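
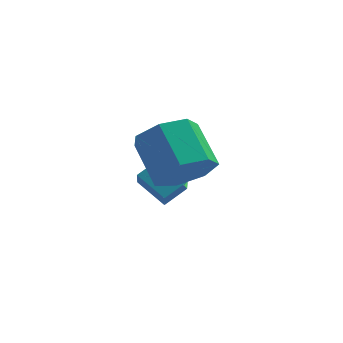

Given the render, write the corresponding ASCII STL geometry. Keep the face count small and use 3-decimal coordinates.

solid 
facet normal -0.696 -0.542 -0.471
outer loop
vertex -2.078 -1.341 -0.373
vertex -2.143 -0.548 -1.189
vertex -1.141 -1.959 -1.048
endloop
endfacet
facet normal 0.056 -0.696 0.716
outer loop
vertex -0.437 -1.412 -0.571
vertex -2.078 -1.341 -0.373
vertex -1.141 -1.959 -1.048
endloop
endfacet
facet normal -0.696 -0.541 -0.472
outer loop
vertex -1.141 -1.959 -1.048
vertex -2.143 -0.548 -1.189
vertex -1.205 -1.166 -1.864
endloop
endfacet
facet normal 0.716 -0.472 -0.515
outer loop
vertex -1.205 -1.166 -1.864
vertex -0.437 -1.412 -0.571
vertex -1.141 -1.959 -1.048
endloop
endfacet
facet normal -0.716 0.472 0.515
outer loop
vertex -2.078 -1.341 -0.373
vertex -1.439 -0.001 -0.712
vertex -2.143 -0.548 -1.189
endloop
endfacet
facet normal 0.056 -0.696 0.716
outer loop
vertex -1.375 -0.794 0.104
vertex -2.078 -1.341 -0.373
vertex -0.437 -1.412 -0.571
endloop
endfacet
facet normal -0.716 0.472 0.515
outer loop
vertex -1.375 -0.794 0.104
vertex -1.439 -0.001 -0.712
vertex -2.078 -1.341 -0.373
endloop
endfacet
facet normal -0.056 0.696 -0.716
outer loop
vertex -2.143 -0.548 -1.189
vertex -1.439 -0.001 -0.712
vertex -1.205 -1.166 -1.864
endloop
endfacet
facet normal 0.716 -0.471 -0.515
outer loop
vertex -0.502 -0.619 -1.387
vertex -0.437 -1.412 -0.571
vertex -1.205 -1.166 -1.864
endloop
endfacet
facet normal -0.056 0.696 -0.716
outer loop
vertex -1.205 -1.166 -1.864
vertex -1.439 -0.001 -0.712
vertex -0.502 -0.619 -1.387
endloop
endfacet
facet normal 0.696 0.542 0.471
outer loop
vertex -0.502 -0.619 -1.387
vertex -1.375 -0.794 0.104
vertex -0.437 -1.412 -0.571
endloop
endfacet
facet normal 0.696 0.541 0.471
outer loop
vertex -1.439 -0.001 -0.712
vertex -1.375 -0.794 0.104
vertex -0.502 -0.619 -1.387
endloop
endfacet
facet normal 0.410 -0.700 -0.584
outer loop
vertex 0.231 -3.55 1.02
vertex -0.305 -4.323 1.57
vertex -0.625 -3.772 0.685
endloop
endfacet
facet normal 0.111 0.674 -0.730
outer loop
vertex 0.231 -3.55 1.02
vertex -0.625 -3.772 0.685
vertex -0.498 -2.304 2.06
endloop
endfacet
facet normal 0.110 0.674 -0.730
outer loop
vertex -0.498 -2.304 2.06
vertex -0.625 -3.772 0.685
vertex -1.355 -2.526 1.726
endloop
endfacet
facet normal -0.409 0.700 0.585
outer loop
vertex -0.498 -2.304 2.06
vertex -1.355 -2.526 1.726
vertex -1.035 -3.077 2.61
endloop
endfacet
facet normal 0.410 -0.701 -0.584
outer loop
vertex -0.625 -3.772 0.685
vertex -0.305 -4.323 1.57
vertex -1.241 -4.409 1.017
endloop
endfacet
facet normal -0.639 0.237 -0.732
outer loop
vertex -0.625 -3.772 0.685
vertex -1.241 -4.409 1.017
vertex -1.355 -2.526 1.726
endloop
endfacet
facet normal -0.640 0.237 -0.731
outer loop
vertex -1.355 -2.526 1.726
vertex -1.241 -4.409 1.017
vertex -1.97 -3.163 2.058
endloop
endfacet
facet normal -0.410 0.700 0.585
outer loop
vertex -1.355 -2.526 1.726
vertex -1.97 -3.163 2.058
vertex -1.035 -3.077 2.61
endloop
endfacet
facet normal 0.410 -0.700 -0.584
outer loop
vertex -1.241 -4.409 1.017
vertex -0.305 -4.323 1.57
vertex -1.152 -4.981 1.765
endloop
endfacet
facet normal -0.907 -0.379 -0.182
outer loop
vertex -1.241 -4.409 1.017
vertex -1.152 -4.981 1.765
vertex -1.97 -3.163 2.058
endloop
endfacet
facet normal -0.907 -0.379 -0.182
outer loop
vertex -1.97 -3.163 2.058
vertex -1.152 -4.981 1.765
vertex -1.881 -3.735 2.805
endloop
endfacet
facet normal -0.410 0.700 0.585
outer loop
vertex -1.97 -3.163 2.058
vertex -1.881 -3.735 2.805
vertex -1.035 -3.077 2.61
endloop
endfacet
facet normal 0.410 -0.700 -0.584
outer loop
vertex -1.152 -4.981 1.765
vertex -0.305 -4.323 1.57
vertex -0.426 -5.058 2.366
endloop
endfacet
facet normal -0.493 -0.709 0.504
outer loop
vertex -1.152 -4.981 1.765
vertex -0.426 -5.058 2.366
vertex -1.881 -3.735 2.805
endloop
endfacet
facet normal -0.492 -0.709 0.505
outer loop
vertex -1.881 -3.735 2.805
vertex -0.426 -5.058 2.366
vertex -1.155 -3.811 3.406
endloop
endfacet
facet normal -0.410 0.700 0.584
outer loop
vertex -1.881 -3.735 2.805
vertex -1.155 -3.811 3.406
vertex -1.035 -3.077 2.61
endloop
endfacet
facet normal 0.410 -0.700 -0.584
outer loop
vertex -0.426 -5.058 2.366
vertex -0.305 -4.323 1.57
vertex 0.391 -4.581 2.367
endloop
endfacet
facet normal 0.294 -0.505 0.812
outer loop
vertex -0.426 -5.058 2.366
vertex 0.391 -4.581 2.367
vertex -1.155 -3.811 3.406
endloop
endfacet
facet normal 0.293 -0.506 0.811
outer loop
vertex -1.155 -3.811 3.406
vertex 0.391 -4.581 2.367
vertex -0.338 -3.335 3.408
endloop
endfacet
facet normal -0.410 0.701 0.584
outer loop
vertex -1.155 -3.811 3.406
vertex -0.338 -3.335 3.408
vertex -1.035 -3.077 2.61
endloop
endfacet
facet normal 0.410 -0.701 -0.584
outer loop
vertex 0.391 -4.581 2.367
vertex -0.305 -4.323 1.57
vertex 0.684 -3.91 1.768
endloop
endfacet
facet normal 0.858 0.078 0.507
outer loop
vertex 0.391 -4.581 2.367
vertex 0.684 -3.91 1.768
vertex -0.338 -3.335 3.408
endloop
endfacet
facet normal 0.858 0.079 0.507
outer loop
vertex -0.338 -3.335 3.408
vertex 0.684 -3.91 1.768
vertex -0.046 -2.664 2.809
endloop
endfacet
facet normal -0.410 0.700 0.584
outer loop
vertex -0.338 -3.335 3.408
vertex -0.046 -2.664 2.809
vertex -1.035 -3.077 2.61
endloop
endfacet
facet normal 0.409 -0.700 -0.585
outer loop
vertex 0.684 -3.91 1.768
vertex -0.305 -4.323 1.57
vertex 0.231 -3.55 1.02
endloop
endfacet
facet normal 0.776 0.604 -0.179
outer loop
vertex 0.684 -3.91 1.768
vertex 0.231 -3.55 1.02
vertex -0.046 -2.664 2.809
endloop
endfacet
facet normal 0.777 0.604 -0.179
outer loop
vertex -0.046 -2.664 2.809
vertex 0.231 -3.55 1.02
vertex -0.498 -2.304 2.06
endloop
endfacet
facet normal -0.410 0.700 0.584
outer loop
vertex -0.046 -2.664 2.809
vertex -0.498 -2.304 2.06
vertex -1.035 -3.077 2.61
endloop
endfacet

endsolid


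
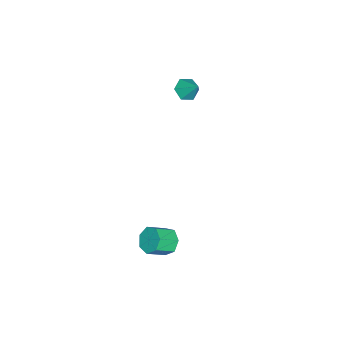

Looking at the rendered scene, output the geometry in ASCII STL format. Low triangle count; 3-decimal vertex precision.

solid 
facet normal -0.355 -0.591 -0.724
outer loop
vertex -1.768 -3.225 2.129
vertex -2.094 -2.778 1.924
vertex -1.546 -2.86 1.722
endloop
endfacet
facet normal 0.925 -0.203 0.323
outer loop
vertex -1.768 -3.225 2.129
vertex -1.546 -2.86 1.722
vertex -1.726 -2.162 2.676
endloop
endfacet
facet normal -0.355 -0.592 -0.723
outer loop
vertex -1.546 -2.86 1.722
vertex -2.094 -2.778 1.924
vertex -1.872 -2.413 1.516
endloop
endfacet
facet normal 0.834 0.509 -0.215
outer loop
vertex -1.546 -2.86 1.722
vertex -1.872 -2.413 1.516
vertex -1.726 -2.162 2.676
endloop
endfacet
facet normal -0.355 -0.593 -0.723
outer loop
vertex -1.872 -2.413 1.516
vertex -2.094 -2.778 1.924
vertex -2.421 -2.331 1.718
endloop
endfacet
facet normal 0.065 0.974 -0.219
outer loop
vertex -1.872 -2.413 1.516
vertex -2.421 -2.331 1.718
vertex -1.726 -2.162 2.676
endloop
endfacet
facet normal -0.354 -0.592 -0.724
outer loop
vertex -2.421 -2.331 1.718
vertex -2.094 -2.778 1.924
vertex -2.643 -2.696 2.125
endloop
endfacet
facet normal -0.612 0.725 0.316
outer loop
vertex -2.421 -2.331 1.718
vertex -2.643 -2.696 2.125
vertex -1.726 -2.162 2.676
endloop
endfacet
facet normal -0.353 -0.593 -0.724
outer loop
vertex -2.643 -2.696 2.125
vertex -2.094 -2.778 1.924
vertex -2.317 -3.142 2.331
endloop
endfacet
facet normal -0.521 0.014 0.854
outer loop
vertex -2.643 -2.696 2.125
vertex -2.317 -3.142 2.331
vertex -1.726 -2.162 2.676
endloop
endfacet
facet normal -0.356 -0.591 -0.724
outer loop
vertex -2.317 -3.142 2.331
vertex -2.094 -2.778 1.924
vertex -1.768 -3.225 2.129
endloop
endfacet
facet normal 0.247 -0.451 0.858
outer loop
vertex -2.317 -3.142 2.331
vertex -1.768 -3.225 2.129
vertex -1.726 -2.162 2.676
endloop
endfacet
facet normal -0.580 0.587 -0.565
outer loop
vertex 3.732 -1.924 -3.587
vertex 3.259 -1.965 -3.144
vertex 3.739 -1.529 -3.184
endloop
endfacet
facet normal 0.815 0.407 -0.413
outer loop
vertex 3.732 -1.924 -3.587
vertex 3.739 -1.529 -3.184
vertex 4.335 -2.534 -2.999
endloop
endfacet
facet normal 0.815 0.407 -0.413
outer loop
vertex 4.335 -2.534 -2.999
vertex 3.739 -1.529 -3.184
vertex 4.342 -2.139 -2.596
endloop
endfacet
facet normal 0.579 -0.587 0.565
outer loop
vertex 4.335 -2.534 -2.999
vertex 4.342 -2.139 -2.596
vertex 3.861 -2.575 -2.556
endloop
endfacet
facet normal -0.580 0.587 -0.565
outer loop
vertex 3.739 -1.529 -3.184
vertex 3.259 -1.965 -3.144
vertex 3.384 -1.463 -2.751
endloop
endfacet
facet normal 0.517 0.801 0.301
outer loop
vertex 3.739 -1.529 -3.184
vertex 3.384 -1.463 -2.751
vertex 4.342 -2.139 -2.596
endloop
endfacet
facet normal 0.517 0.801 0.301
outer loop
vertex 4.342 -2.139 -2.596
vertex 3.384 -1.463 -2.751
vertex 3.987 -2.073 -2.163
endloop
endfacet
facet normal 0.580 -0.588 0.565
outer loop
vertex 4.342 -2.139 -2.596
vertex 3.987 -2.073 -2.163
vertex 3.861 -2.575 -2.556
endloop
endfacet
facet normal -0.578 0.587 -0.566
outer loop
vertex 3.384 -1.463 -2.751
vertex 3.259 -1.965 -3.144
vertex 2.934 -1.774 -2.614
endloop
endfacet
facet normal -0.169 0.592 0.788
outer loop
vertex 3.384 -1.463 -2.751
vertex 2.934 -1.774 -2.614
vertex 3.987 -2.073 -2.163
endloop
endfacet
facet normal -0.170 0.591 0.788
outer loop
vertex 3.987 -2.073 -2.163
vertex 2.934 -1.774 -2.614
vertex 3.537 -2.385 -2.026
endloop
endfacet
facet normal 0.579 -0.588 0.565
outer loop
vertex 3.987 -2.073 -2.163
vertex 3.537 -2.385 -2.026
vertex 3.861 -2.575 -2.556
endloop
endfacet
facet normal -0.579 0.586 -0.566
outer loop
vertex 2.934 -1.774 -2.614
vertex 3.259 -1.965 -3.144
vertex 2.729 -2.23 -2.876
endloop
endfacet
facet normal -0.729 -0.064 0.681
outer loop
vertex 2.934 -1.774 -2.614
vertex 2.729 -2.23 -2.876
vertex 3.537 -2.385 -2.026
endloop
endfacet
facet normal -0.729 -0.064 0.681
outer loop
vertex 3.537 -2.385 -2.026
vertex 2.729 -2.23 -2.876
vertex 3.332 -2.84 -2.288
endloop
endfacet
facet normal 0.580 -0.587 0.565
outer loop
vertex 3.537 -2.385 -2.026
vertex 3.332 -2.84 -2.288
vertex 3.861 -2.575 -2.556
endloop
endfacet
facet normal -0.579 0.587 -0.565
outer loop
vertex 2.729 -2.23 -2.876
vertex 3.259 -1.965 -3.144
vertex 2.922 -2.486 -3.34
endloop
endfacet
facet normal -0.739 -0.671 0.062
outer loop
vertex 2.729 -2.23 -2.876
vertex 2.922 -2.486 -3.34
vertex 3.332 -2.84 -2.288
endloop
endfacet
facet normal -0.739 -0.671 0.062
outer loop
vertex 3.332 -2.84 -2.288
vertex 2.922 -2.486 -3.34
vertex 3.525 -3.096 -2.752
endloop
endfacet
facet normal 0.580 -0.587 0.565
outer loop
vertex 3.332 -2.84 -2.288
vertex 3.525 -3.096 -2.752
vertex 3.861 -2.575 -2.556
endloop
endfacet
facet normal -0.579 0.587 -0.565
outer loop
vertex 2.922 -2.486 -3.34
vertex 3.259 -1.965 -3.144
vertex 3.369 -2.349 -3.656
endloop
endfacet
facet normal -0.191 -0.773 -0.605
outer loop
vertex 2.922 -2.486 -3.34
vertex 3.369 -2.349 -3.656
vertex 3.525 -3.096 -2.752
endloop
endfacet
facet normal -0.193 -0.772 -0.605
outer loop
vertex 3.525 -3.096 -2.752
vertex 3.369 -2.349 -3.656
vertex 3.972 -2.96 -3.068
endloop
endfacet
facet normal 0.579 -0.586 0.566
outer loop
vertex 3.525 -3.096 -2.752
vertex 3.972 -2.96 -3.068
vertex 3.861 -2.575 -2.556
endloop
endfacet
facet normal -0.580 0.587 -0.565
outer loop
vertex 3.369 -2.349 -3.656
vertex 3.259 -1.965 -3.144
vertex 3.732 -1.924 -3.587
endloop
endfacet
facet normal 0.498 -0.293 -0.816
outer loop
vertex 3.369 -2.349 -3.656
vertex 3.732 -1.924 -3.587
vertex 3.972 -2.96 -3.068
endloop
endfacet
facet normal 0.499 -0.293 -0.816
outer loop
vertex 3.972 -2.96 -3.068
vertex 3.732 -1.924 -3.587
vertex 4.335 -2.534 -2.999
endloop
endfacet
facet normal 0.580 -0.586 0.566
outer loop
vertex 3.972 -2.96 -3.068
vertex 4.335 -2.534 -2.999
vertex 3.861 -2.575 -2.556
endloop
endfacet

endsolid


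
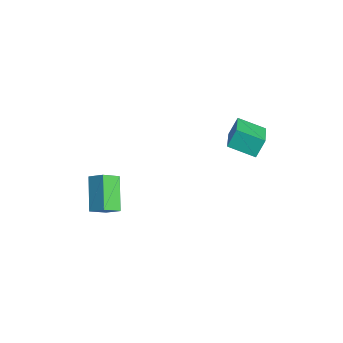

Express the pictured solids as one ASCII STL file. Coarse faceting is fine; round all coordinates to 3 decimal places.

solid 
facet normal -0.789 0.455 -0.413
outer loop
vertex 1.017 3.58 3.972
vertex 1.974 4.734 3.415
vertex 1.179 2.974 2.996
endloop
endfacet
facet normal -0.598 -0.722 0.349
outer loop
vertex 2.686 2.106 3.785
vertex 1.017 3.58 3.972
vertex 1.179 2.974 2.996
endloop
endfacet
facet normal -0.789 0.455 -0.414
outer loop
vertex 1.179 2.974 2.996
vertex 1.974 4.734 3.415
vertex 2.137 4.129 2.439
endloop
endfacet
facet normal 0.140 -0.522 -0.841
outer loop
vertex 2.137 4.129 2.439
vertex 2.686 2.106 3.785
vertex 1.179 2.974 2.996
endloop
endfacet
facet normal -0.140 0.522 0.841
outer loop
vertex 1.017 3.58 3.972
vertex 3.481 3.866 4.204
vertex 1.974 4.734 3.415
endloop
endfacet
facet normal -0.599 -0.722 0.347
outer loop
vertex 2.523 2.711 4.761
vertex 1.017 3.58 3.972
vertex 2.686 2.106 3.785
endloop
endfacet
facet normal -0.140 0.522 0.842
outer loop
vertex 2.523 2.711 4.761
vertex 3.481 3.866 4.204
vertex 1.017 3.58 3.972
endloop
endfacet
facet normal 0.598 0.722 -0.348
outer loop
vertex 1.974 4.734 3.415
vertex 3.481 3.866 4.204
vertex 2.137 4.129 2.439
endloop
endfacet
facet normal 0.140 -0.522 -0.841
outer loop
vertex 3.643 3.26 3.228
vertex 2.686 2.106 3.785
vertex 2.137 4.129 2.439
endloop
endfacet
facet normal 0.599 0.721 -0.348
outer loop
vertex 2.137 4.129 2.439
vertex 3.481 3.866 4.204
vertex 3.643 3.26 3.228
endloop
endfacet
facet normal 0.789 -0.455 0.414
outer loop
vertex 3.643 3.26 3.228
vertex 2.523 2.711 4.761
vertex 2.686 2.106 3.785
endloop
endfacet
facet normal 0.789 -0.455 0.413
outer loop
vertex 3.481 3.866 4.204
vertex 2.523 2.711 4.761
vertex 3.643 3.26 3.228
endloop
endfacet
facet normal -0.647 -0.530 -0.549
outer loop
vertex -1.127 -4.025 -2.944
vertex -2.746 -3.317 -1.719
vertex -1.287 -2.993 -3.752
endloop
endfacet
facet normal 0.753 -0.329 -0.570
outer loop
vertex -0.614 -2.443 -3.181
vertex -1.127 -4.025 -2.944
vertex -1.287 -2.993 -3.752
endloop
endfacet
facet normal -0.647 -0.530 -0.549
outer loop
vertex -1.287 -2.993 -3.752
vertex -2.746 -3.317 -1.719
vertex -2.906 -2.285 -2.527
endloop
endfacet
facet normal -0.121 0.782 -0.611
outer loop
vertex -2.906 -2.285 -2.527
vertex -0.614 -2.443 -3.181
vertex -1.287 -2.993 -3.752
endloop
endfacet
facet normal 0.121 -0.782 0.611
outer loop
vertex -1.127 -4.025 -2.944
vertex -2.073 -2.767 -1.148
vertex -2.746 -3.317 -1.719
endloop
endfacet
facet normal 0.753 -0.329 -0.570
outer loop
vertex -0.454 -3.475 -2.373
vertex -1.127 -4.025 -2.944
vertex -0.614 -2.443 -3.181
endloop
endfacet
facet normal 0.121 -0.782 0.611
outer loop
vertex -0.454 -3.475 -2.373
vertex -2.073 -2.767 -1.148
vertex -1.127 -4.025 -2.944
endloop
endfacet
facet normal -0.753 0.329 0.570
outer loop
vertex -2.746 -3.317 -1.719
vertex -2.073 -2.767 -1.148
vertex -2.906 -2.285 -2.527
endloop
endfacet
facet normal -0.121 0.782 -0.611
outer loop
vertex -2.233 -1.735 -1.956
vertex -0.614 -2.443 -3.181
vertex -2.906 -2.285 -2.527
endloop
endfacet
facet normal -0.753 0.329 0.570
outer loop
vertex -2.906 -2.285 -2.527
vertex -2.073 -2.767 -1.148
vertex -2.233 -1.735 -1.956
endloop
endfacet
facet normal 0.647 0.530 0.549
outer loop
vertex -2.233 -1.735 -1.956
vertex -0.454 -3.475 -2.373
vertex -0.614 -2.443 -3.181
endloop
endfacet
facet normal 0.647 0.530 0.549
outer loop
vertex -2.073 -2.767 -1.148
vertex -0.454 -3.475 -2.373
vertex -2.233 -1.735 -1.956
endloop
endfacet

endsolid


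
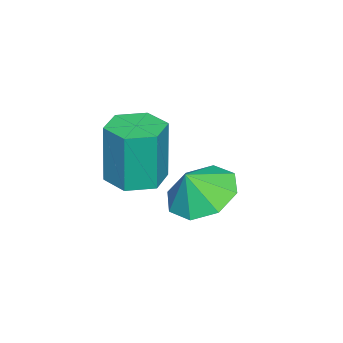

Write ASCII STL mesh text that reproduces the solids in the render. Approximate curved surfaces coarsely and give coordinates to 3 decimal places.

solid 
facet normal -0.414 0.293 -0.862
outer loop
vertex -1.778 -2.691 -3.216
vertex -2.721 -2.74 -2.779
vertex -1.994 -2.003 -2.878
endloop
endfacet
facet normal 0.916 0.097 0.389
outer loop
vertex -1.778 -2.691 -3.216
vertex -1.994 -2.003 -2.878
vertex -2.299 -3.04 -1.901
endloop
endfacet
facet normal -0.415 0.294 -0.861
outer loop
vertex -1.994 -2.003 -2.878
vertex -2.721 -2.74 -2.779
vertex -2.635 -1.747 -2.482
endloop
endfacet
facet normal 0.592 0.453 0.666
outer loop
vertex -1.994 -2.003 -2.878
vertex -2.635 -1.747 -2.482
vertex -2.299 -3.04 -1.901
endloop
endfacet
facet normal -0.414 0.294 -0.862
outer loop
vertex -2.635 -1.747 -2.482
vertex -2.721 -2.74 -2.779
vertex -3.327 -2.073 -2.261
endloop
endfacet
facet normal 0.086 0.427 0.900
outer loop
vertex -2.635 -1.747 -2.482
vertex -3.327 -2.073 -2.261
vertex -2.299 -3.04 -1.901
endloop
endfacet
facet normal -0.414 0.293 -0.862
outer loop
vertex -3.327 -2.073 -2.261
vertex -2.721 -2.74 -2.779
vertex -3.664 -2.789 -2.343
endloop
endfacet
facet normal -0.302 0.033 0.953
outer loop
vertex -3.327 -2.073 -2.261
vertex -3.664 -2.789 -2.343
vertex -2.299 -3.04 -1.901
endloop
endfacet
facet normal -0.414 0.294 -0.862
outer loop
vertex -3.664 -2.789 -2.343
vertex -2.721 -2.74 -2.779
vertex -3.448 -3.477 -2.681
endloop
endfacet
facet normal -0.349 -0.499 0.793
outer loop
vertex -3.664 -2.789 -2.343
vertex -3.448 -3.477 -2.681
vertex -2.299 -3.04 -1.901
endloop
endfacet
facet normal -0.414 0.294 -0.862
outer loop
vertex -3.448 -3.477 -2.681
vertex -2.721 -2.74 -2.779
vertex -2.807 -3.733 -3.076
endloop
endfacet
facet normal -0.024 -0.856 0.516
outer loop
vertex -3.448 -3.477 -2.681
vertex -2.807 -3.733 -3.076
vertex -2.299 -3.04 -1.901
endloop
endfacet
facet normal -0.414 0.294 -0.862
outer loop
vertex -2.807 -3.733 -3.076
vertex -2.721 -2.74 -2.779
vertex -2.115 -3.408 -3.298
endloop
endfacet
facet normal 0.480 -0.830 0.282
outer loop
vertex -2.807 -3.733 -3.076
vertex -2.115 -3.408 -3.298
vertex -2.299 -3.04 -1.901
endloop
endfacet
facet normal -0.414 0.293 -0.861
outer loop
vertex -2.115 -3.408 -3.298
vertex -2.721 -2.74 -2.779
vertex -1.778 -2.691 -3.216
endloop
endfacet
facet normal 0.871 -0.435 0.229
outer loop
vertex -2.115 -3.408 -3.298
vertex -1.778 -2.691 -3.216
vertex -2.299 -3.04 -1.901
endloop
endfacet
facet normal 0.018 -0.002 -1.000
outer loop
vertex -0.022 -4.275 -0.946
vertex -0.454 -3.602 -0.955
vertex 0.345 -3.565 -0.941
endloop
endfacet
facet normal 0.888 -0.459 0.017
outer loop
vertex -0.022 -4.275 -0.946
vertex 0.345 -3.565 -0.941
vertex -0.055 -4.272 0.884
endloop
endfacet
facet normal 0.888 -0.460 0.017
outer loop
vertex -0.055 -4.272 0.884
vertex 0.345 -3.565 -0.941
vertex 0.313 -3.561 0.889
endloop
endfacet
facet normal -0.018 0.002 1.000
outer loop
vertex -0.055 -4.272 0.884
vertex 0.313 -3.561 0.889
vertex -0.486 -3.598 0.875
endloop
endfacet
facet normal 0.018 -0.002 -1.000
outer loop
vertex 0.345 -3.565 -0.941
vertex -0.454 -3.602 -0.955
vertex -0.086 -2.891 -0.95
endloop
endfacet
facet normal 0.842 0.539 0.014
outer loop
vertex 0.345 -3.565 -0.941
vertex -0.086 -2.891 -0.95
vertex 0.313 -3.561 0.889
endloop
endfacet
facet normal 0.841 0.540 0.014
outer loop
vertex 0.313 -3.561 0.889
vertex -0.086 -2.891 -0.95
vertex -0.119 -2.888 0.88
endloop
endfacet
facet normal -0.018 0.002 1.000
outer loop
vertex 0.313 -3.561 0.889
vertex -0.119 -2.888 0.88
vertex -0.486 -3.598 0.875
endloop
endfacet
facet normal 0.018 -0.002 -1.000
outer loop
vertex -0.086 -2.891 -0.95
vertex -0.454 -3.602 -0.955
vertex -0.885 -2.928 -0.964
endloop
endfacet
facet normal -0.046 0.999 -0.002
outer loop
vertex -0.086 -2.891 -0.95
vertex -0.885 -2.928 -0.964
vertex -0.119 -2.888 0.88
endloop
endfacet
facet normal -0.046 0.999 -0.002
outer loop
vertex -0.119 -2.888 0.88
vertex -0.885 -2.928 -0.964
vertex -0.918 -2.925 0.866
endloop
endfacet
facet normal -0.018 0.002 1.000
outer loop
vertex -0.119 -2.888 0.88
vertex -0.918 -2.925 0.866
vertex -0.486 -3.598 0.875
endloop
endfacet
facet normal 0.018 -0.002 -1.000
outer loop
vertex -0.885 -2.928 -0.964
vertex -0.454 -3.602 -0.955
vertex -1.253 -3.639 -0.969
endloop
endfacet
facet normal -0.888 0.460 -0.017
outer loop
vertex -0.885 -2.928 -0.964
vertex -1.253 -3.639 -0.969
vertex -0.918 -2.925 0.866
endloop
endfacet
facet normal -0.888 0.459 -0.017
outer loop
vertex -0.918 -2.925 0.866
vertex -1.253 -3.639 -0.969
vertex -1.285 -3.635 0.861
endloop
endfacet
facet normal -0.018 0.002 1.000
outer loop
vertex -0.918 -2.925 0.866
vertex -1.285 -3.635 0.861
vertex -0.486 -3.598 0.875
endloop
endfacet
facet normal 0.018 -0.002 -1.000
outer loop
vertex -1.253 -3.639 -0.969
vertex -0.454 -3.602 -0.955
vertex -0.821 -4.312 -0.96
endloop
endfacet
facet normal -0.841 -0.540 -0.014
outer loop
vertex -1.253 -3.639 -0.969
vertex -0.821 -4.312 -0.96
vertex -1.285 -3.635 0.861
endloop
endfacet
facet normal -0.842 -0.539 -0.014
outer loop
vertex -1.285 -3.635 0.861
vertex -0.821 -4.312 -0.96
vertex -0.854 -4.309 0.87
endloop
endfacet
facet normal -0.018 0.002 1.000
outer loop
vertex -1.285 -3.635 0.861
vertex -0.854 -4.309 0.87
vertex -0.486 -3.598 0.875
endloop
endfacet
facet normal 0.018 -0.002 -1.000
outer loop
vertex -0.821 -4.312 -0.96
vertex -0.454 -3.602 -0.955
vertex -0.022 -4.275 -0.946
endloop
endfacet
facet normal 0.046 -0.999 0.002
outer loop
vertex -0.821 -4.312 -0.96
vertex -0.022 -4.275 -0.946
vertex -0.854 -4.309 0.87
endloop
endfacet
facet normal 0.046 -0.999 0.002
outer loop
vertex -0.854 -4.309 0.87
vertex -0.022 -4.275 -0.946
vertex -0.055 -4.272 0.884
endloop
endfacet
facet normal -0.018 0.002 1.000
outer loop
vertex -0.854 -4.309 0.87
vertex -0.055 -4.272 0.884
vertex -0.486 -3.598 0.875
endloop
endfacet

endsolid


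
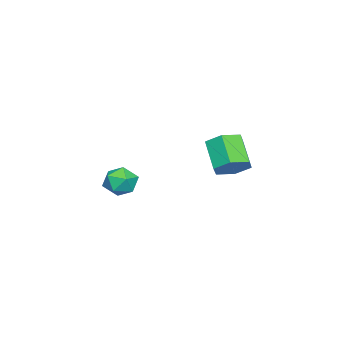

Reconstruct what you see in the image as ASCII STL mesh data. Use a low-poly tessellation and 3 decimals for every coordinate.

solid 
facet normal 0.474 0.124 0.871
outer loop
vertex 1.373 -1.886 1.538
vertex 0.754 -2.314 1.936
vertex 1.429 -2.731 1.628
endloop
endfacet
facet normal 0.939 0.097 0.330
outer loop
vertex 1.373 -1.886 1.538
vertex 1.429 -2.731 1.628
vertex 1.65 -2.365 0.891
endloop
endfacet
facet normal 0.775 0.619 -0.127
outer loop
vertex 1.373 -1.886 1.538
vertex 1.65 -2.365 0.891
vertex 1.112 -1.722 0.745
endloop
endfacet
facet normal 0.208 0.969 0.132
outer loop
vertex 1.373 -1.886 1.538
vertex 1.112 -1.722 0.745
vertex 0.557 -1.691 1.391
endloop
endfacet
facet normal 0.023 0.662 0.749
outer loop
vertex 1.373 -1.886 1.538
vertex 0.557 -1.691 1.391
vertex 0.754 -2.314 1.936
endloop
endfacet
facet normal 0.851 -0.525 -0.006
outer loop
vertex 1.65 -2.365 0.891
vertex 1.429 -2.731 1.628
vertex 1.203 -3.089 0.889
endloop
endfacet
facet normal 0.099 -0.483 0.870
outer loop
vertex 1.429 -2.731 1.628
vertex 0.754 -2.314 1.936
vertex 0.648 -3.058 1.535
endloop
endfacet
facet normal -0.631 0.388 0.672
outer loop
vertex 0.754 -2.314 1.936
vertex 0.557 -1.691 1.391
vertex 0.11 -2.415 1.389
endloop
endfacet
facet normal -0.332 0.885 -0.327
outer loop
vertex 0.557 -1.691 1.391
vertex 1.112 -1.722 0.745
vertex 0.331 -2.049 0.652
endloop
endfacet
facet normal 0.584 0.319 -0.746
outer loop
vertex 1.112 -1.722 0.745
vertex 1.65 -2.365 0.891
vertex 1.006 -2.466 0.344
endloop
endfacet
facet normal -0.208 -0.969 -0.132
outer loop
vertex 0.387 -2.894 0.742
vertex 1.203 -3.089 0.889
vertex 0.648 -3.058 1.535
endloop
endfacet
facet normal -0.775 -0.619 0.127
outer loop
vertex 0.387 -2.894 0.742
vertex 0.648 -3.058 1.535
vertex 0.11 -2.415 1.389
endloop
endfacet
facet normal -0.939 -0.097 -0.330
outer loop
vertex 0.387 -2.894 0.742
vertex 0.11 -2.415 1.389
vertex 0.331 -2.049 0.652
endloop
endfacet
facet normal -0.474 -0.124 -0.871
outer loop
vertex 0.387 -2.894 0.742
vertex 0.331 -2.049 0.652
vertex 1.006 -2.466 0.344
endloop
endfacet
facet normal -0.023 -0.662 -0.749
outer loop
vertex 0.387 -2.894 0.742
vertex 1.006 -2.466 0.344
vertex 1.203 -3.089 0.889
endloop
endfacet
facet normal 0.332 -0.885 0.327
outer loop
vertex 0.648 -3.058 1.535
vertex 1.203 -3.089 0.889
vertex 1.429 -2.731 1.628
endloop
endfacet
facet normal -0.584 -0.319 0.746
outer loop
vertex 0.11 -2.415 1.389
vertex 0.648 -3.058 1.535
vertex 0.754 -2.314 1.936
endloop
endfacet
facet normal -0.851 0.525 0.006
outer loop
vertex 0.331 -2.049 0.652
vertex 0.11 -2.415 1.389
vertex 0.557 -1.691 1.391
endloop
endfacet
facet normal -0.099 0.483 -0.870
outer loop
vertex 1.006 -2.466 0.344
vertex 0.331 -2.049 0.652
vertex 1.112 -1.722 0.745
endloop
endfacet
facet normal 0.631 -0.388 -0.672
outer loop
vertex 1.203 -3.089 0.889
vertex 1.006 -2.466 0.344
vertex 1.65 -2.365 0.891
endloop
endfacet
facet normal 0.543 0.457 -0.704
outer loop
vertex 2.604 3.211 3.767
vertex 1.984 3.076 3.201
vertex 1.988 3.788 3.666
endloop
endfacet
facet normal 0.423 0.575 0.700
outer loop
vertex 2.604 3.211 3.767
vertex 1.988 3.788 3.666
vertex 1.755 2.498 4.865
endloop
endfacet
facet normal 0.424 0.574 0.700
outer loop
vertex 1.755 2.498 4.865
vertex 1.988 3.788 3.666
vertex 1.139 3.076 4.764
endloop
endfacet
facet normal -0.544 -0.457 0.703
outer loop
vertex 1.755 2.498 4.865
vertex 1.139 3.076 4.764
vertex 1.136 2.364 4.299
endloop
endfacet
facet normal 0.545 0.456 -0.703
outer loop
vertex 1.988 3.788 3.666
vertex 1.984 3.076 3.201
vertex 1.369 3.653 3.099
endloop
endfacet
facet normal -0.416 0.875 0.246
outer loop
vertex 1.988 3.788 3.666
vertex 1.369 3.653 3.099
vertex 1.139 3.076 4.764
endloop
endfacet
facet normal -0.416 0.875 0.246
outer loop
vertex 1.139 3.076 4.764
vertex 1.369 3.653 3.099
vertex 0.52 2.941 4.197
endloop
endfacet
facet normal -0.545 -0.457 0.703
outer loop
vertex 1.139 3.076 4.764
vertex 0.52 2.941 4.197
vertex 1.136 2.364 4.299
endloop
endfacet
facet normal 0.545 0.456 -0.704
outer loop
vertex 1.369 3.653 3.099
vertex 1.984 3.076 3.201
vertex 1.365 2.942 2.635
endloop
endfacet
facet normal -0.839 0.301 -0.454
outer loop
vertex 1.369 3.653 3.099
vertex 1.365 2.942 2.635
vertex 0.52 2.941 4.197
endloop
endfacet
facet normal -0.839 0.300 -0.454
outer loop
vertex 0.52 2.941 4.197
vertex 1.365 2.942 2.635
vertex 0.516 2.229 3.733
endloop
endfacet
facet normal -0.544 -0.456 0.704
outer loop
vertex 0.52 2.941 4.197
vertex 0.516 2.229 3.733
vertex 1.136 2.364 4.299
endloop
endfacet
facet normal 0.544 0.457 -0.703
outer loop
vertex 1.365 2.942 2.635
vertex 1.984 3.076 3.201
vertex 1.981 2.364 2.736
endloop
endfacet
facet normal -0.424 -0.574 -0.701
outer loop
vertex 1.365 2.942 2.635
vertex 1.981 2.364 2.736
vertex 0.516 2.229 3.733
endloop
endfacet
facet normal -0.424 -0.575 -0.700
outer loop
vertex 0.516 2.229 3.733
vertex 1.981 2.364 2.736
vertex 1.132 1.652 3.834
endloop
endfacet
facet normal -0.543 -0.457 0.704
outer loop
vertex 0.516 2.229 3.733
vertex 1.132 1.652 3.834
vertex 1.136 2.364 4.299
endloop
endfacet
facet normal 0.545 0.457 -0.703
outer loop
vertex 1.981 2.364 2.736
vertex 1.984 3.076 3.201
vertex 2.6 2.499 3.303
endloop
endfacet
facet normal 0.416 -0.875 -0.246
outer loop
vertex 1.981 2.364 2.736
vertex 2.6 2.499 3.303
vertex 1.132 1.652 3.834
endloop
endfacet
facet normal 0.416 -0.875 -0.246
outer loop
vertex 1.132 1.652 3.834
vertex 2.6 2.499 3.303
vertex 1.751 1.787 4.401
endloop
endfacet
facet normal -0.545 -0.456 0.703
outer loop
vertex 1.132 1.652 3.834
vertex 1.751 1.787 4.401
vertex 1.136 2.364 4.299
endloop
endfacet
facet normal 0.544 0.456 -0.704
outer loop
vertex 2.6 2.499 3.303
vertex 1.984 3.076 3.201
vertex 2.604 3.211 3.767
endloop
endfacet
facet normal 0.839 -0.300 0.454
outer loop
vertex 2.6 2.499 3.303
vertex 2.604 3.211 3.767
vertex 1.751 1.787 4.401
endloop
endfacet
facet normal 0.839 -0.301 0.453
outer loop
vertex 1.751 1.787 4.401
vertex 2.604 3.211 3.767
vertex 1.755 2.498 4.865
endloop
endfacet
facet normal -0.545 -0.456 0.704
outer loop
vertex 1.751 1.787 4.401
vertex 1.755 2.498 4.865
vertex 1.136 2.364 4.299
endloop
endfacet

endsolid


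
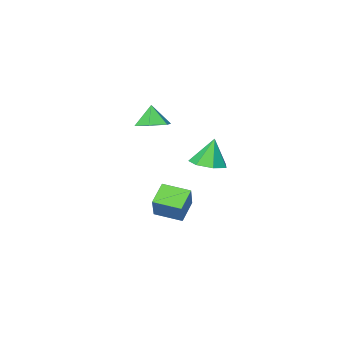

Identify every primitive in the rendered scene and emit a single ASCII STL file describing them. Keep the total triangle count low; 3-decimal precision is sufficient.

solid 
facet normal 0.123 0.303 -0.945
outer loop
vertex 1.765 2.467 3.211
vertex 1.075 1.769 2.898
vertex 0.766 2.716 3.161
endloop
endfacet
facet normal 0.113 0.610 0.785
outer loop
vertex 1.765 2.467 3.211
vertex 0.766 2.716 3.161
vertex 0.905 1.351 4.202
endloop
endfacet
facet normal 0.123 0.303 -0.945
outer loop
vertex 0.766 2.716 3.161
vertex 1.075 1.769 2.898
vertex 0.077 2.018 2.848
endloop
endfacet
facet normal -0.682 0.398 0.613
outer loop
vertex 0.766 2.716 3.161
vertex 0.077 2.018 2.848
vertex 0.905 1.351 4.202
endloop
endfacet
facet normal 0.123 0.302 -0.945
outer loop
vertex 0.077 2.018 2.848
vertex 1.075 1.769 2.898
vertex 0.385 1.071 2.585
endloop
endfacet
facet normal -0.862 -0.375 0.342
outer loop
vertex 0.077 2.018 2.848
vertex 0.385 1.071 2.585
vertex 0.905 1.351 4.202
endloop
endfacet
facet normal 0.122 0.303 -0.945
outer loop
vertex 0.385 1.071 2.585
vertex 1.075 1.769 2.898
vertex 1.383 0.822 2.634
endloop
endfacet
facet normal -0.246 -0.939 0.242
outer loop
vertex 0.385 1.071 2.585
vertex 1.383 0.822 2.634
vertex 0.905 1.351 4.202
endloop
endfacet
facet normal 0.123 0.303 -0.945
outer loop
vertex 1.383 0.822 2.634
vertex 1.075 1.769 2.898
vertex 2.073 1.52 2.948
endloop
endfacet
facet normal 0.548 -0.728 0.413
outer loop
vertex 1.383 0.822 2.634
vertex 2.073 1.52 2.948
vertex 0.905 1.351 4.202
endloop
endfacet
facet normal 0.123 0.302 -0.945
outer loop
vertex 2.073 1.52 2.948
vertex 1.075 1.769 2.898
vertex 1.765 2.467 3.211
endloop
endfacet
facet normal 0.728 0.047 0.684
outer loop
vertex 2.073 1.52 2.948
vertex 1.765 2.467 3.211
vertex 0.905 1.351 4.202
endloop
endfacet
facet normal -0.622 0.764 -0.171
outer loop
vertex -1.306 1.92 -2.616
vertex -0.216 2.612 -3.493
vertex -1.928 1.094 -4.04
endloop
endfacet
facet normal -0.698 -0.443 0.562
outer loop
vertex -0.864 -0.212 -3.747
vertex -1.306 1.92 -2.616
vertex -1.928 1.094 -4.04
endloop
endfacet
facet normal -0.622 0.764 -0.171
outer loop
vertex -1.928 1.094 -4.04
vertex -0.216 2.612 -3.493
vertex -0.838 1.786 -4.917
endloop
endfacet
facet normal -0.353 -0.469 -0.809
outer loop
vertex -0.838 1.786 -4.917
vertex -0.864 -0.212 -3.747
vertex -1.928 1.094 -4.04
endloop
endfacet
facet normal 0.353 0.469 0.809
outer loop
vertex -1.306 1.92 -2.616
vertex 0.848 1.306 -3.2
vertex -0.216 2.612 -3.493
endloop
endfacet
facet normal -0.698 -0.443 0.562
outer loop
vertex -0.242 0.614 -2.323
vertex -1.306 1.92 -2.616
vertex -0.864 -0.212 -3.747
endloop
endfacet
facet normal 0.353 0.469 0.809
outer loop
vertex -0.242 0.614 -2.323
vertex 0.848 1.306 -3.2
vertex -1.306 1.92 -2.616
endloop
endfacet
facet normal 0.698 0.443 -0.562
outer loop
vertex -0.216 2.612 -3.493
vertex 0.848 1.306 -3.2
vertex -0.838 1.786 -4.917
endloop
endfacet
facet normal -0.353 -0.469 -0.809
outer loop
vertex 0.226 0.48 -4.624
vertex -0.864 -0.212 -3.747
vertex -0.838 1.786 -4.917
endloop
endfacet
facet normal 0.698 0.443 -0.562
outer loop
vertex -0.838 1.786 -4.917
vertex 0.848 1.306 -3.2
vertex 0.226 0.48 -4.624
endloop
endfacet
facet normal 0.622 -0.764 0.171
outer loop
vertex 0.226 0.48 -4.624
vertex -0.242 0.614 -2.323
vertex -0.864 -0.212 -3.747
endloop
endfacet
facet normal 0.622 -0.764 0.171
outer loop
vertex 0.848 1.306 -3.2
vertex -0.242 0.614 -2.323
vertex 0.226 0.48 -4.624
endloop
endfacet
facet normal 0.241 0.026 -0.970
outer loop
vertex -0.165 4.123 0.431
vertex -1.172 3.794 0.172
vertex -0.799 4.811 0.292
endloop
endfacet
facet normal 0.502 0.590 0.632
outer loop
vertex -0.165 4.123 0.431
vertex -0.799 4.811 0.292
vertex -1.608 3.746 1.928
endloop
endfacet
facet normal 0.241 0.026 -0.970
outer loop
vertex -0.799 4.811 0.292
vertex -1.172 3.794 0.172
vertex -1.713 4.733 0.063
endloop
endfacet
facet normal -0.191 0.863 0.468
outer loop
vertex -0.799 4.811 0.292
vertex -1.713 4.733 0.063
vertex -1.608 3.746 1.928
endloop
endfacet
facet normal 0.241 0.026 -0.970
outer loop
vertex -1.713 4.733 0.063
vertex -1.172 3.794 0.172
vertex -2.22 3.948 -0.084
endloop
endfacet
facet normal -0.826 0.478 0.299
outer loop
vertex -1.713 4.733 0.063
vertex -2.22 3.948 -0.084
vertex -1.608 3.746 1.928
endloop
endfacet
facet normal 0.241 0.026 -0.970
outer loop
vertex -2.22 3.948 -0.084
vertex -1.172 3.794 0.172
vertex -1.937 3.047 -0.038
endloop
endfacet
facet normal -0.926 -0.278 0.254
outer loop
vertex -2.22 3.948 -0.084
vertex -1.937 3.047 -0.038
vertex -1.608 3.746 1.928
endloop
endfacet
facet normal 0.241 0.026 -0.970
outer loop
vertex -1.937 3.047 -0.038
vertex -1.172 3.794 0.172
vertex -1.078 2.708 0.166
endloop
endfacet
facet normal -0.416 -0.833 0.366
outer loop
vertex -1.937 3.047 -0.038
vertex -1.078 2.708 0.166
vertex -1.608 3.746 1.928
endloop
endfacet
facet normal 0.241 0.026 -0.970
outer loop
vertex -1.078 2.708 0.166
vertex -1.172 3.794 0.172
vertex -0.289 3.187 0.375
endloop
endfacet
facet normal 0.322 -0.770 0.551
outer loop
vertex -1.078 2.708 0.166
vertex -0.289 3.187 0.375
vertex -1.608 3.746 1.928
endloop
endfacet
facet normal 0.241 0.026 -0.970
outer loop
vertex -0.289 3.187 0.375
vertex -1.172 3.794 0.172
vertex -0.165 4.123 0.431
endloop
endfacet
facet normal 0.730 -0.137 0.669
outer loop
vertex -0.289 3.187 0.375
vertex -0.165 4.123 0.431
vertex -1.608 3.746 1.928
endloop
endfacet

endsolid


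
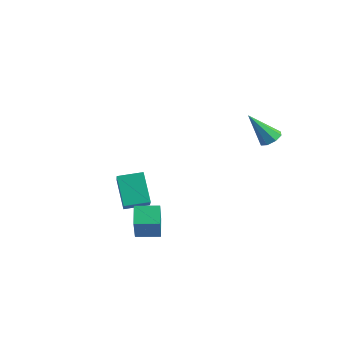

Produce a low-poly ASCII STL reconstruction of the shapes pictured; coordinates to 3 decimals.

solid 
facet normal 0.366 0.446 -0.817
outer loop
vertex 3.569 2.814 1.146
vertex 3.139 2.588 0.83
vertex 3.213 3.078 1.131
endloop
endfacet
facet normal 0.342 0.507 0.791
outer loop
vertex 3.569 2.814 1.146
vertex 3.213 3.078 1.131
vertex 2.501 1.812 2.25
endloop
endfacet
facet normal 0.367 0.446 -0.816
outer loop
vertex 3.213 3.078 1.131
vertex 3.139 2.588 0.83
vertex 2.813 3.056 0.939
endloop
endfacet
facet normal -0.331 0.723 0.607
outer loop
vertex 3.213 3.078 1.131
vertex 2.813 3.056 0.939
vertex 2.501 1.812 2.25
endloop
endfacet
facet normal 0.367 0.446 -0.817
outer loop
vertex 2.813 3.056 0.939
vertex 3.139 2.588 0.83
vertex 2.604 2.759 0.683
endloop
endfacet
facet normal -0.875 0.437 0.207
outer loop
vertex 2.813 3.056 0.939
vertex 2.604 2.759 0.683
vertex 2.501 1.812 2.25
endloop
endfacet
facet normal 0.367 0.446 -0.817
outer loop
vertex 2.604 2.759 0.683
vertex 3.139 2.588 0.83
vertex 2.708 2.362 0.513
endloop
endfacet
facet normal -0.968 -0.180 -0.172
outer loop
vertex 2.604 2.759 0.683
vertex 2.708 2.362 0.513
vertex 2.501 1.812 2.25
endloop
endfacet
facet normal 0.366 0.447 -0.816
outer loop
vertex 2.708 2.362 0.513
vertex 3.139 2.588 0.83
vertex 3.064 2.098 0.528
endloop
endfacet
facet normal -0.558 -0.770 -0.310
outer loop
vertex 2.708 2.362 0.513
vertex 3.064 2.098 0.528
vertex 2.501 1.812 2.25
endloop
endfacet
facet normal 0.366 0.447 -0.816
outer loop
vertex 3.064 2.098 0.528
vertex 3.139 2.588 0.83
vertex 3.464 2.121 0.72
endloop
endfacet
facet normal 0.117 -0.985 -0.125
outer loop
vertex 3.064 2.098 0.528
vertex 3.464 2.121 0.72
vertex 2.501 1.812 2.25
endloop
endfacet
facet normal 0.366 0.447 -0.816
outer loop
vertex 3.464 2.121 0.72
vertex 3.139 2.588 0.83
vertex 3.673 2.417 0.976
endloop
endfacet
facet normal 0.659 -0.701 0.273
outer loop
vertex 3.464 2.121 0.72
vertex 3.673 2.417 0.976
vertex 2.501 1.812 2.25
endloop
endfacet
facet normal 0.366 0.446 -0.817
outer loop
vertex 3.673 2.417 0.976
vertex 3.139 2.588 0.83
vertex 3.569 2.814 1.146
endloop
endfacet
facet normal 0.753 -0.083 0.653
outer loop
vertex 3.673 2.417 0.976
vertex 3.569 2.814 1.146
vertex 2.501 1.812 2.25
endloop
endfacet
facet normal -0.576 0.195 0.794
outer loop
vertex -2.53 -1.665 -2.679
vertex -1.941 -0.598 -2.513
vertex -3.776 -0.805 -3.794
endloop
endfacet
facet normal -0.479 -0.868 -0.135
outer loop
vertex -2.779 -1.142 -5.167
vertex -2.53 -1.665 -2.679
vertex -3.776 -0.805 -3.794
endloop
endfacet
facet normal -0.576 0.195 0.794
outer loop
vertex -3.776 -0.805 -3.794
vertex -1.941 -0.598 -2.513
vertex -3.187 0.262 -3.628
endloop
endfacet
facet normal -0.662 0.458 -0.593
outer loop
vertex -3.187 0.262 -3.628
vertex -2.779 -1.142 -5.167
vertex -3.776 -0.805 -3.794
endloop
endfacet
facet normal 0.662 -0.458 0.593
outer loop
vertex -2.53 -1.665 -2.679
vertex -0.944 -0.935 -3.886
vertex -1.941 -0.598 -2.513
endloop
endfacet
facet normal -0.479 -0.868 -0.135
outer loop
vertex -1.533 -2.002 -4.052
vertex -2.53 -1.665 -2.679
vertex -2.779 -1.142 -5.167
endloop
endfacet
facet normal 0.662 -0.458 0.593
outer loop
vertex -1.533 -2.002 -4.052
vertex -0.944 -0.935 -3.886
vertex -2.53 -1.665 -2.679
endloop
endfacet
facet normal 0.479 0.868 0.135
outer loop
vertex -1.941 -0.598 -2.513
vertex -0.944 -0.935 -3.886
vertex -3.187 0.262 -3.628
endloop
endfacet
facet normal -0.662 0.458 -0.593
outer loop
vertex -2.19 -0.075 -5.001
vertex -2.779 -1.142 -5.167
vertex -3.187 0.262 -3.628
endloop
endfacet
facet normal 0.479 0.868 0.135
outer loop
vertex -3.187 0.262 -3.628
vertex -0.944 -0.935 -3.886
vertex -2.19 -0.075 -5.001
endloop
endfacet
facet normal 0.576 -0.195 -0.794
outer loop
vertex -2.19 -0.075 -5.001
vertex -1.533 -2.002 -4.052
vertex -2.779 -1.142 -5.167
endloop
endfacet
facet normal 0.576 -0.195 -0.794
outer loop
vertex -0.944 -0.935 -3.886
vertex -1.533 -2.002 -4.052
vertex -2.19 -0.075 -5.001
endloop
endfacet
facet normal -0.453 0.363 -0.815
outer loop
vertex -0.295 -2.251 -4.195
vertex 0.4 -1.348 -4.179
vertex 0.4 -2.776 -4.815
endloop
endfacet
facet normal -0.610 -0.792 -0.013
outer loop
vertex 1.22 -3.432 -3.341
vertex -0.295 -2.251 -4.195
vertex 0.4 -2.776 -4.815
endloop
endfacet
facet normal -0.453 0.363 -0.814
outer loop
vertex 0.4 -2.776 -4.815
vertex 0.4 -1.348 -4.179
vertex 1.096 -1.873 -4.8
endloop
endfacet
facet normal 0.650 -0.491 -0.580
outer loop
vertex 1.096 -1.873 -4.8
vertex 1.22 -3.432 -3.341
vertex 0.4 -2.776 -4.815
endloop
endfacet
facet normal -0.650 0.490 0.580
outer loop
vertex -0.295 -2.251 -4.195
vertex 1.22 -2.004 -2.705
vertex 0.4 -1.348 -4.179
endloop
endfacet
facet normal -0.610 -0.792 -0.014
outer loop
vertex 0.524 -2.907 -2.72
vertex -0.295 -2.251 -4.195
vertex 1.22 -3.432 -3.341
endloop
endfacet
facet normal -0.650 0.491 0.580
outer loop
vertex 0.524 -2.907 -2.72
vertex 1.22 -2.004 -2.705
vertex -0.295 -2.251 -4.195
endloop
endfacet
facet normal 0.610 0.792 0.013
outer loop
vertex 0.4 -1.348 -4.179
vertex 1.22 -2.004 -2.705
vertex 1.096 -1.873 -4.8
endloop
endfacet
facet normal 0.651 -0.491 -0.580
outer loop
vertex 1.915 -2.529 -3.325
vertex 1.22 -3.432 -3.341
vertex 1.096 -1.873 -4.8
endloop
endfacet
facet normal 0.610 0.792 0.013
outer loop
vertex 1.096 -1.873 -4.8
vertex 1.22 -2.004 -2.705
vertex 1.915 -2.529 -3.325
endloop
endfacet
facet normal 0.453 -0.363 0.814
outer loop
vertex 1.915 -2.529 -3.325
vertex 0.524 -2.907 -2.72
vertex 1.22 -3.432 -3.341
endloop
endfacet
facet normal 0.453 -0.363 0.815
outer loop
vertex 1.22 -2.004 -2.705
vertex 0.524 -2.907 -2.72
vertex 1.915 -2.529 -3.325
endloop
endfacet

endsolid


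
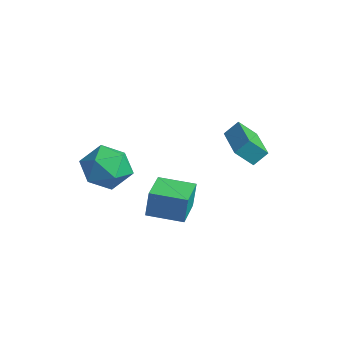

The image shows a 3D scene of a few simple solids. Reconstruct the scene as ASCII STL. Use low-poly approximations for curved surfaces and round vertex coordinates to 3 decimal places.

solid 
facet normal -0.930 0.355 -0.098
outer loop
vertex 0.469 2.408 3.002
vertex 0.624 2.972 3.576
vertex 0.798 3.065 2.266
endloop
endfacet
facet normal -0.189 -0.689 -0.700
outer loop
vertex 2.676 2.348 2.464
vertex 0.469 2.408 3.002
vertex 0.798 3.065 2.266
endloop
endfacet
facet normal -0.930 0.355 -0.098
outer loop
vertex 0.798 3.065 2.266
vertex 0.624 2.972 3.576
vertex 0.953 3.63 2.84
endloop
endfacet
facet normal 0.316 0.632 -0.708
outer loop
vertex 0.953 3.63 2.84
vertex 2.676 2.348 2.464
vertex 0.798 3.065 2.266
endloop
endfacet
facet normal -0.316 -0.633 0.707
outer loop
vertex 0.469 2.408 3.002
vertex 2.502 2.255 3.774
vertex 0.624 2.972 3.576
endloop
endfacet
facet normal -0.189 -0.688 -0.700
outer loop
vertex 2.347 1.69 3.2
vertex 0.469 2.408 3.002
vertex 2.676 2.348 2.464
endloop
endfacet
facet normal -0.316 -0.632 0.707
outer loop
vertex 2.347 1.69 3.2
vertex 2.502 2.255 3.774
vertex 0.469 2.408 3.002
endloop
endfacet
facet normal 0.189 0.689 0.700
outer loop
vertex 0.624 2.972 3.576
vertex 2.502 2.255 3.774
vertex 0.953 3.63 2.84
endloop
endfacet
facet normal 0.316 0.633 -0.707
outer loop
vertex 2.831 2.912 3.038
vertex 2.676 2.348 2.464
vertex 0.953 3.63 2.84
endloop
endfacet
facet normal 0.190 0.689 0.700
outer loop
vertex 0.953 3.63 2.84
vertex 2.502 2.255 3.774
vertex 2.831 2.912 3.038
endloop
endfacet
facet normal 0.930 -0.355 0.098
outer loop
vertex 2.831 2.912 3.038
vertex 2.347 1.69 3.2
vertex 2.676 2.348 2.464
endloop
endfacet
facet normal 0.930 -0.355 0.099
outer loop
vertex 2.502 2.255 3.774
vertex 2.347 1.69 3.2
vertex 2.831 2.912 3.038
endloop
endfacet
facet normal -0.722 0.687 -0.079
outer loop
vertex -0.336 -0.107 0.865
vertex 0.737 1.002 0.711
vertex -0.35 -0.262 -0.355
endloop
endfacet
facet normal -0.692 -0.715 0.099
outer loop
vertex 0.783 -1.342 -0.231
vertex -0.336 -0.107 0.865
vertex -0.35 -0.262 -0.355
endloop
endfacet
facet normal -0.722 0.687 -0.079
outer loop
vertex -0.35 -0.262 -0.355
vertex 0.737 1.002 0.711
vertex 0.722 0.846 -0.509
endloop
endfacet
facet normal -0.012 -0.126 -0.992
outer loop
vertex 0.722 0.846 -0.509
vertex 0.783 -1.342 -0.231
vertex -0.35 -0.262 -0.355
endloop
endfacet
facet normal 0.012 0.126 0.992
outer loop
vertex -0.336 -0.107 0.865
vertex 1.87 -0.078 0.835
vertex 0.737 1.002 0.711
endloop
endfacet
facet normal -0.692 -0.715 0.100
outer loop
vertex 0.798 -1.186 0.989
vertex -0.336 -0.107 0.865
vertex 0.783 -1.342 -0.231
endloop
endfacet
facet normal 0.012 0.126 0.992
outer loop
vertex 0.798 -1.186 0.989
vertex 1.87 -0.078 0.835
vertex -0.336 -0.107 0.865
endloop
endfacet
facet normal 0.692 0.715 -0.100
outer loop
vertex 0.737 1.002 0.711
vertex 1.87 -0.078 0.835
vertex 0.722 0.846 -0.509
endloop
endfacet
facet normal -0.012 -0.126 -0.992
outer loop
vertex 1.856 -0.233 -0.385
vertex 0.783 -1.342 -0.231
vertex 0.722 0.846 -0.509
endloop
endfacet
facet normal 0.692 0.715 -0.099
outer loop
vertex 0.722 0.846 -0.509
vertex 1.87 -0.078 0.835
vertex 1.856 -0.233 -0.385
endloop
endfacet
facet normal 0.722 -0.687 0.079
outer loop
vertex 1.856 -0.233 -0.385
vertex 0.798 -1.186 0.989
vertex 0.783 -1.342 -0.231
endloop
endfacet
facet normal 0.722 -0.687 0.079
outer loop
vertex 1.87 -0.078 0.835
vertex 0.798 -1.186 0.989
vertex 1.856 -0.233 -0.385
endloop
endfacet
facet normal -0.129 0.590 0.797
outer loop
vertex -1.604 -0.872 1.818
vertex -1.831 -1.801 2.469
vertex -0.744 -1.42 2.363
endloop
endfacet
facet normal 0.341 0.876 0.342
outer loop
vertex -1.604 -0.872 1.818
vertex -0.744 -1.42 2.363
vertex -0.598 -1.052 1.277
endloop
endfacet
facet normal 0.017 0.958 -0.288
outer loop
vertex -1.604 -0.872 1.818
vertex -0.598 -1.052 1.277
vertex -1.595 -1.205 0.71
endloop
endfacet
facet normal -0.654 0.723 -0.223
outer loop
vertex -1.604 -0.872 1.818
vertex -1.595 -1.205 0.71
vertex -2.357 -1.668 1.447
endloop
endfacet
facet normal -0.744 0.496 0.448
outer loop
vertex -1.604 -0.872 1.818
vertex -2.357 -1.668 1.447
vertex -1.831 -1.801 2.469
endloop
endfacet
facet normal 0.875 0.410 0.257
outer loop
vertex -0.598 -1.052 1.277
vertex -0.744 -1.42 2.363
vertex -0.203 -2.092 1.593
endloop
endfacet
facet normal 0.115 -0.051 0.992
outer loop
vertex -0.744 -1.42 2.363
vertex -1.831 -1.801 2.469
vertex -0.965 -2.555 2.33
endloop
endfacet
facet normal -0.881 -0.205 0.427
outer loop
vertex -1.831 -1.801 2.469
vertex -2.357 -1.668 1.447
vertex -1.962 -2.708 1.763
endloop
endfacet
facet normal -0.735 0.162 -0.658
outer loop
vertex -2.357 -1.668 1.447
vertex -1.595 -1.205 0.71
vertex -1.816 -2.34 0.677
endloop
endfacet
facet normal 0.351 0.543 -0.763
outer loop
vertex -1.595 -1.205 0.71
vertex -0.598 -1.052 1.277
vertex -0.729 -1.959 0.571
endloop
endfacet
facet normal 0.654 -0.723 0.223
outer loop
vertex -0.956 -2.888 1.222
vertex -0.203 -2.092 1.593
vertex -0.965 -2.555 2.33
endloop
endfacet
facet normal -0.017 -0.958 0.288
outer loop
vertex -0.956 -2.888 1.222
vertex -0.965 -2.555 2.33
vertex -1.962 -2.708 1.763
endloop
endfacet
facet normal -0.341 -0.876 -0.342
outer loop
vertex -0.956 -2.888 1.222
vertex -1.962 -2.708 1.763
vertex -1.816 -2.34 0.677
endloop
endfacet
facet normal 0.129 -0.590 -0.797
outer loop
vertex -0.956 -2.888 1.222
vertex -1.816 -2.34 0.677
vertex -0.729 -1.959 0.571
endloop
endfacet
facet normal 0.744 -0.496 -0.448
outer loop
vertex -0.956 -2.888 1.222
vertex -0.729 -1.959 0.571
vertex -0.203 -2.092 1.593
endloop
endfacet
facet normal 0.735 -0.162 0.658
outer loop
vertex -0.965 -2.555 2.33
vertex -0.203 -2.092 1.593
vertex -0.744 -1.42 2.363
endloop
endfacet
facet normal -0.351 -0.543 0.763
outer loop
vertex -1.962 -2.708 1.763
vertex -0.965 -2.555 2.33
vertex -1.831 -1.801 2.469
endloop
endfacet
facet normal -0.875 -0.410 -0.257
outer loop
vertex -1.816 -2.34 0.677
vertex -1.962 -2.708 1.763
vertex -2.357 -1.668 1.447
endloop
endfacet
facet normal -0.115 0.051 -0.992
outer loop
vertex -0.729 -1.959 0.571
vertex -1.816 -2.34 0.677
vertex -1.595 -1.205 0.71
endloop
endfacet
facet normal 0.881 0.205 -0.427
outer loop
vertex -0.203 -2.092 1.593
vertex -0.729 -1.959 0.571
vertex -0.598 -1.052 1.277
endloop
endfacet

endsolid


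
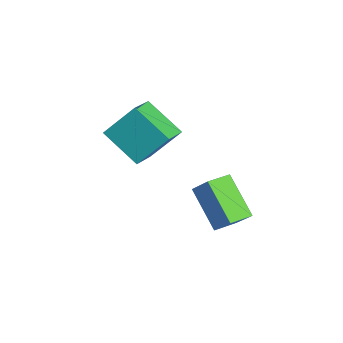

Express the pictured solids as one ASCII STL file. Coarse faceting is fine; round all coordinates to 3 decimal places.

solid 
facet normal -0.716 -0.238 0.656
outer loop
vertex -2.637 0.42 -0.645
vertex -3.022 1.328 -0.736
vertex -3.333 0.035 -1.544
endloop
endfacet
facet normal 0.389 -0.917 0.092
outer loop
vertex -1.958 0.492 -2.804
vertex -2.637 0.42 -0.645
vertex -3.333 0.035 -1.544
endloop
endfacet
facet normal -0.716 -0.238 0.656
outer loop
vertex -3.333 0.035 -1.544
vertex -3.022 1.328 -0.736
vertex -3.718 0.943 -1.635
endloop
endfacet
facet normal -0.580 -0.321 -0.749
outer loop
vertex -3.718 0.943 -1.635
vertex -1.958 0.492 -2.804
vertex -3.333 0.035 -1.544
endloop
endfacet
facet normal 0.580 0.321 0.749
outer loop
vertex -2.637 0.42 -0.645
vertex -1.647 1.785 -1.996
vertex -3.022 1.328 -0.736
endloop
endfacet
facet normal 0.389 -0.917 0.092
outer loop
vertex -1.262 0.877 -1.905
vertex -2.637 0.42 -0.645
vertex -1.958 0.492 -2.804
endloop
endfacet
facet normal 0.580 0.321 0.749
outer loop
vertex -1.262 0.877 -1.905
vertex -1.647 1.785 -1.996
vertex -2.637 0.42 -0.645
endloop
endfacet
facet normal -0.389 0.917 -0.092
outer loop
vertex -3.022 1.328 -0.736
vertex -1.647 1.785 -1.996
vertex -3.718 0.943 -1.635
endloop
endfacet
facet normal -0.580 -0.321 -0.749
outer loop
vertex -2.343 1.4 -2.895
vertex -1.958 0.492 -2.804
vertex -3.718 0.943 -1.635
endloop
endfacet
facet normal -0.389 0.917 -0.092
outer loop
vertex -3.718 0.943 -1.635
vertex -1.647 1.785 -1.996
vertex -2.343 1.4 -2.895
endloop
endfacet
facet normal 0.716 0.238 -0.656
outer loop
vertex -2.343 1.4 -2.895
vertex -1.262 0.877 -1.905
vertex -1.958 0.492 -2.804
endloop
endfacet
facet normal 0.716 0.238 -0.656
outer loop
vertex -1.647 1.785 -1.996
vertex -1.262 0.877 -1.905
vertex -2.343 1.4 -2.895
endloop
endfacet
facet normal -0.647 -0.525 0.553
outer loop
vertex -3.675 -1.926 2.964
vertex -4.648 -1.223 2.492
vertex -3.858 -3.025 1.707
endloop
endfacet
facet normal 0.754 -0.545 0.367
outer loop
vertex -2.712 -2.097 0.728
vertex -3.675 -1.926 2.964
vertex -3.858 -3.025 1.707
endloop
endfacet
facet normal -0.647 -0.525 0.553
outer loop
vertex -3.858 -3.025 1.707
vertex -4.648 -1.223 2.492
vertex -4.831 -2.322 1.235
endloop
endfacet
facet normal -0.110 -0.654 -0.748
outer loop
vertex -4.831 -2.322 1.235
vertex -2.712 -2.097 0.728
vertex -3.858 -3.025 1.707
endloop
endfacet
facet normal 0.110 0.654 0.748
outer loop
vertex -3.675 -1.926 2.964
vertex -3.502 -0.295 1.513
vertex -4.648 -1.223 2.492
endloop
endfacet
facet normal 0.754 -0.545 0.367
outer loop
vertex -2.529 -0.998 1.985
vertex -3.675 -1.926 2.964
vertex -2.712 -2.097 0.728
endloop
endfacet
facet normal 0.110 0.654 0.748
outer loop
vertex -2.529 -0.998 1.985
vertex -3.502 -0.295 1.513
vertex -3.675 -1.926 2.964
endloop
endfacet
facet normal -0.754 0.545 -0.367
outer loop
vertex -4.648 -1.223 2.492
vertex -3.502 -0.295 1.513
vertex -4.831 -2.322 1.235
endloop
endfacet
facet normal -0.110 -0.654 -0.748
outer loop
vertex -3.685 -1.394 0.256
vertex -2.712 -2.097 0.728
vertex -4.831 -2.322 1.235
endloop
endfacet
facet normal -0.754 0.545 -0.367
outer loop
vertex -4.831 -2.322 1.235
vertex -3.502 -0.295 1.513
vertex -3.685 -1.394 0.256
endloop
endfacet
facet normal 0.647 0.525 -0.553
outer loop
vertex -3.685 -1.394 0.256
vertex -2.529 -0.998 1.985
vertex -2.712 -2.097 0.728
endloop
endfacet
facet normal 0.647 0.525 -0.553
outer loop
vertex -3.502 -0.295 1.513
vertex -2.529 -0.998 1.985
vertex -3.685 -1.394 0.256
endloop
endfacet

endsolid


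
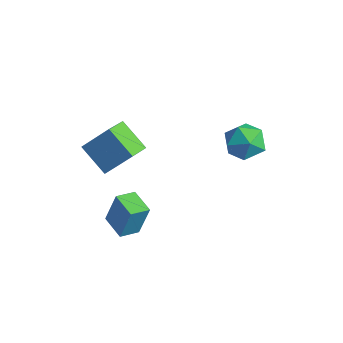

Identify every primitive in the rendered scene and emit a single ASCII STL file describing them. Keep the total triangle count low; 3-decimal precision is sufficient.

solid 
facet normal -0.981 0.124 0.151
outer loop
vertex 0.445 -1.732 0.152
vertex 0.53 -0.766 -0.091
vertex 0.145 -2.116 -1.476
endloop
endfacet
facet normal -0.085 -0.966 0.244
outer loop
vertex 1.39 -2.274 -1.669
vertex 0.445 -1.732 0.152
vertex 0.145 -2.116 -1.476
endloop
endfacet
facet normal -0.981 0.124 0.151
outer loop
vertex 0.145 -2.116 -1.476
vertex 0.53 -0.766 -0.091
vertex 0.23 -1.15 -1.72
endloop
endfacet
facet normal -0.177 -0.226 -0.958
outer loop
vertex 0.23 -1.15 -1.72
vertex 1.39 -2.274 -1.669
vertex 0.145 -2.116 -1.476
endloop
endfacet
facet normal 0.177 0.225 0.958
outer loop
vertex 0.445 -1.732 0.152
vertex 1.775 -0.924 -0.284
vertex 0.53 -0.766 -0.091
endloop
endfacet
facet normal -0.085 -0.966 0.243
outer loop
vertex 1.69 -1.89 -0.04
vertex 0.445 -1.732 0.152
vertex 1.39 -2.274 -1.669
endloop
endfacet
facet normal 0.176 0.226 0.958
outer loop
vertex 1.69 -1.89 -0.04
vertex 1.775 -0.924 -0.284
vertex 0.445 -1.732 0.152
endloop
endfacet
facet normal 0.085 0.966 -0.243
outer loop
vertex 0.53 -0.766 -0.091
vertex 1.775 -0.924 -0.284
vertex 0.23 -1.15 -1.72
endloop
endfacet
facet normal -0.176 -0.226 -0.958
outer loop
vertex 1.475 -1.308 -1.912
vertex 1.39 -2.274 -1.669
vertex 0.23 -1.15 -1.72
endloop
endfacet
facet normal 0.085 0.966 -0.244
outer loop
vertex 0.23 -1.15 -1.72
vertex 1.775 -0.924 -0.284
vertex 1.475 -1.308 -1.912
endloop
endfacet
facet normal 0.981 -0.124 -0.151
outer loop
vertex 1.475 -1.308 -1.912
vertex 1.69 -1.89 -0.04
vertex 1.39 -2.274 -1.669
endloop
endfacet
facet normal 0.981 -0.125 -0.151
outer loop
vertex 1.775 -0.924 -0.284
vertex 1.69 -1.89 -0.04
vertex 1.475 -1.308 -1.912
endloop
endfacet
facet normal -0.450 -0.512 -0.732
outer loop
vertex -0.318 -2.905 3.82
vertex -0.804 -1.806 3.35
vertex 1.026 -2.719 2.864
endloop
endfacet
facet normal 0.377 -0.852 0.364
outer loop
vertex 1.804 -1.834 4.13
vertex -0.318 -2.905 3.82
vertex 1.026 -2.719 2.864
endloop
endfacet
facet normal -0.450 -0.512 -0.732
outer loop
vertex 1.026 -2.719 2.864
vertex -0.804 -1.806 3.35
vertex 0.54 -1.621 2.394
endloop
endfacet
facet normal 0.810 0.112 -0.576
outer loop
vertex 0.54 -1.621 2.394
vertex 1.804 -1.834 4.13
vertex 1.026 -2.719 2.864
endloop
endfacet
facet normal -0.810 -0.112 0.576
outer loop
vertex -0.318 -2.905 3.82
vertex -0.026 -0.921 4.616
vertex -0.804 -1.806 3.35
endloop
endfacet
facet normal 0.377 -0.852 0.365
outer loop
vertex 0.46 -2.019 5.086
vertex -0.318 -2.905 3.82
vertex 1.804 -1.834 4.13
endloop
endfacet
facet normal -0.810 -0.112 0.576
outer loop
vertex 0.46 -2.019 5.086
vertex -0.026 -0.921 4.616
vertex -0.318 -2.905 3.82
endloop
endfacet
facet normal -0.376 0.852 -0.364
outer loop
vertex -0.804 -1.806 3.35
vertex -0.026 -0.921 4.616
vertex 0.54 -1.621 2.394
endloop
endfacet
facet normal 0.810 0.112 -0.576
outer loop
vertex 1.318 -0.735 3.66
vertex 1.804 -1.834 4.13
vertex 0.54 -1.621 2.394
endloop
endfacet
facet normal -0.377 0.852 -0.364
outer loop
vertex 0.54 -1.621 2.394
vertex -0.026 -0.921 4.616
vertex 1.318 -0.735 3.66
endloop
endfacet
facet normal 0.450 0.512 0.732
outer loop
vertex 1.318 -0.735 3.66
vertex 0.46 -2.019 5.086
vertex 1.804 -1.834 4.13
endloop
endfacet
facet normal 0.450 0.512 0.732
outer loop
vertex -0.026 -0.921 4.616
vertex 0.46 -2.019 5.086
vertex 1.318 -0.735 3.66
endloop
endfacet
facet normal -0.779 0.032 0.626
outer loop
vertex 2.312 3.974 3.246
vertex 2.059 2.988 2.982
vertex 2.713 3.166 3.786
endloop
endfacet
facet normal -0.248 0.450 0.858
outer loop
vertex 2.312 3.974 3.246
vertex 2.713 3.166 3.786
vertex 3.323 3.984 3.533
endloop
endfacet
facet normal -0.108 0.931 0.348
outer loop
vertex 2.312 3.974 3.246
vertex 3.323 3.984 3.533
vertex 3.046 4.311 2.573
endloop
endfacet
facet normal -0.552 0.810 -0.197
outer loop
vertex 2.312 3.974 3.246
vertex 3.046 4.311 2.573
vertex 2.265 3.696 2.233
endloop
endfacet
facet normal -0.967 0.255 -0.025
outer loop
vertex 2.312 3.974 3.246
vertex 2.265 3.696 2.233
vertex 2.059 2.988 2.982
endloop
endfacet
facet normal 0.332 0.044 0.942
outer loop
vertex 3.323 3.984 3.533
vertex 2.713 3.166 3.786
vertex 3.695 3.004 3.447
endloop
endfacet
facet normal -0.526 -0.633 0.568
outer loop
vertex 2.713 3.166 3.786
vertex 2.059 2.988 2.982
vertex 2.914 2.389 3.107
endloop
endfacet
facet normal -0.830 -0.273 -0.486
outer loop
vertex 2.059 2.988 2.982
vertex 2.265 3.696 2.233
vertex 2.637 2.716 2.147
endloop
endfacet
facet normal -0.160 0.626 -0.763
outer loop
vertex 2.265 3.696 2.233
vertex 3.046 4.311 2.573
vertex 3.247 3.534 1.894
endloop
endfacet
facet normal 0.558 0.821 0.119
outer loop
vertex 3.046 4.311 2.573
vertex 3.323 3.984 3.533
vertex 3.901 3.712 2.698
endloop
endfacet
facet normal 0.552 -0.810 0.197
outer loop
vertex 3.648 2.726 2.434
vertex 3.695 3.004 3.447
vertex 2.914 2.389 3.107
endloop
endfacet
facet normal 0.108 -0.931 -0.348
outer loop
vertex 3.648 2.726 2.434
vertex 2.914 2.389 3.107
vertex 2.637 2.716 2.147
endloop
endfacet
facet normal 0.248 -0.450 -0.858
outer loop
vertex 3.648 2.726 2.434
vertex 2.637 2.716 2.147
vertex 3.247 3.534 1.894
endloop
endfacet
facet normal 0.779 -0.032 -0.626
outer loop
vertex 3.648 2.726 2.434
vertex 3.247 3.534 1.894
vertex 3.901 3.712 2.698
endloop
endfacet
facet normal 0.967 -0.255 0.025
outer loop
vertex 3.648 2.726 2.434
vertex 3.901 3.712 2.698
vertex 3.695 3.004 3.447
endloop
endfacet
facet normal 0.160 -0.626 0.763
outer loop
vertex 2.914 2.389 3.107
vertex 3.695 3.004 3.447
vertex 2.713 3.166 3.786
endloop
endfacet
facet normal -0.558 -0.821 -0.119
outer loop
vertex 2.637 2.716 2.147
vertex 2.914 2.389 3.107
vertex 2.059 2.988 2.982
endloop
endfacet
facet normal -0.332 -0.044 -0.942
outer loop
vertex 3.247 3.534 1.894
vertex 2.637 2.716 2.147
vertex 2.265 3.696 2.233
endloop
endfacet
facet normal 0.526 0.633 -0.568
outer loop
vertex 3.901 3.712 2.698
vertex 3.247 3.534 1.894
vertex 3.046 4.311 2.573
endloop
endfacet
facet normal 0.830 0.273 0.486
outer loop
vertex 3.695 3.004 3.447
vertex 3.901 3.712 2.698
vertex 3.323 3.984 3.533
endloop
endfacet

endsolid


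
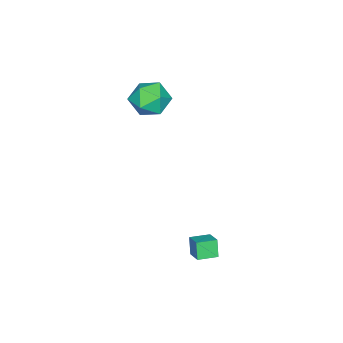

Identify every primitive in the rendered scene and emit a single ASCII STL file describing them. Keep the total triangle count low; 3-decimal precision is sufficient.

solid 
facet normal 0.075 0.272 0.959
outer loop
vertex -3.058 -2.445 2.446
vertex -4.087 -3.067 2.703
vertex -2.995 -3.628 2.777
endloop
endfacet
facet normal 0.720 0.222 0.657
outer loop
vertex -3.058 -2.445 2.446
vertex -2.995 -3.628 2.777
vertex -2.289 -3.207 1.861
endloop
endfacet
facet normal 0.738 0.668 0.100
outer loop
vertex -3.058 -2.445 2.446
vertex -2.289 -3.207 1.861
vertex -2.945 -2.386 1.222
endloop
endfacet
facet normal 0.104 0.993 0.057
outer loop
vertex -3.058 -2.445 2.446
vertex -2.945 -2.386 1.222
vertex -4.057 -2.3 1.742
endloop
endfacet
facet normal -0.306 0.749 0.588
outer loop
vertex -3.058 -2.445 2.446
vertex -4.057 -2.3 1.742
vertex -4.087 -3.067 2.703
endloop
endfacet
facet normal 0.797 -0.443 0.411
outer loop
vertex -2.289 -3.207 1.861
vertex -2.995 -3.628 2.777
vertex -2.843 -4.3 1.758
endloop
endfacet
facet normal -0.247 -0.362 0.899
outer loop
vertex -2.995 -3.628 2.777
vertex -4.087 -3.067 2.703
vertex -3.955 -4.214 2.278
endloop
endfacet
facet normal -0.862 0.409 0.299
outer loop
vertex -4.087 -3.067 2.703
vertex -4.057 -2.3 1.742
vertex -4.611 -3.393 1.639
endloop
endfacet
facet normal -0.200 0.804 -0.560
outer loop
vertex -4.057 -2.3 1.742
vertex -2.945 -2.386 1.222
vertex -3.905 -2.972 0.723
endloop
endfacet
facet normal 0.826 0.277 -0.492
outer loop
vertex -2.945 -2.386 1.222
vertex -2.289 -3.207 1.861
vertex -2.813 -3.533 0.797
endloop
endfacet
facet normal -0.104 -0.993 -0.057
outer loop
vertex -3.842 -4.155 1.054
vertex -2.843 -4.3 1.758
vertex -3.955 -4.214 2.278
endloop
endfacet
facet normal -0.738 -0.668 -0.100
outer loop
vertex -3.842 -4.155 1.054
vertex -3.955 -4.214 2.278
vertex -4.611 -3.393 1.639
endloop
endfacet
facet normal -0.720 -0.222 -0.657
outer loop
vertex -3.842 -4.155 1.054
vertex -4.611 -3.393 1.639
vertex -3.905 -2.972 0.723
endloop
endfacet
facet normal -0.075 -0.272 -0.959
outer loop
vertex -3.842 -4.155 1.054
vertex -3.905 -2.972 0.723
vertex -2.813 -3.533 0.797
endloop
endfacet
facet normal 0.306 -0.749 -0.588
outer loop
vertex -3.842 -4.155 1.054
vertex -2.813 -3.533 0.797
vertex -2.843 -4.3 1.758
endloop
endfacet
facet normal 0.200 -0.804 0.560
outer loop
vertex -3.955 -4.214 2.278
vertex -2.843 -4.3 1.758
vertex -2.995 -3.628 2.777
endloop
endfacet
facet normal -0.826 -0.277 0.492
outer loop
vertex -4.611 -3.393 1.639
vertex -3.955 -4.214 2.278
vertex -4.087 -3.067 2.703
endloop
endfacet
facet normal -0.797 0.443 -0.411
outer loop
vertex -3.905 -2.972 0.723
vertex -4.611 -3.393 1.639
vertex -4.057 -2.3 1.742
endloop
endfacet
facet normal 0.247 0.362 -0.899
outer loop
vertex -2.813 -3.533 0.797
vertex -3.905 -2.972 0.723
vertex -2.945 -2.386 1.222
endloop
endfacet
facet normal 0.862 -0.409 -0.299
outer loop
vertex -2.843 -4.3 1.758
vertex -2.813 -3.533 0.797
vertex -2.289 -3.207 1.861
endloop
endfacet
facet normal -0.732 0.677 -0.081
outer loop
vertex 1.981 3.174 -2.317
vertex 2.61 3.904 -1.9
vertex 2.319 3.426 -3.268
endloop
endfacet
facet normal -0.598 -0.696 -0.397
outer loop
vertex 3.11 2.696 -3.18
vertex 1.981 3.174 -2.317
vertex 2.319 3.426 -3.268
endloop
endfacet
facet normal -0.732 0.677 -0.081
outer loop
vertex 2.319 3.426 -3.268
vertex 2.61 3.904 -1.9
vertex 2.948 4.156 -2.85
endloop
endfacet
facet normal 0.326 0.243 -0.914
outer loop
vertex 2.948 4.156 -2.85
vertex 3.11 2.696 -3.18
vertex 2.319 3.426 -3.268
endloop
endfacet
facet normal -0.325 -0.242 0.914
outer loop
vertex 1.981 3.174 -2.317
vertex 3.401 3.174 -1.812
vertex 2.61 3.904 -1.9
endloop
endfacet
facet normal -0.598 -0.696 -0.397
outer loop
vertex 2.772 2.444 -2.23
vertex 1.981 3.174 -2.317
vertex 3.11 2.696 -3.18
endloop
endfacet
facet normal -0.325 -0.243 0.914
outer loop
vertex 2.772 2.444 -2.23
vertex 3.401 3.174 -1.812
vertex 1.981 3.174 -2.317
endloop
endfacet
facet normal 0.598 0.696 0.397
outer loop
vertex 2.61 3.904 -1.9
vertex 3.401 3.174 -1.812
vertex 2.948 4.156 -2.85
endloop
endfacet
facet normal 0.324 0.243 -0.914
outer loop
vertex 3.739 3.426 -2.763
vertex 3.11 2.696 -3.18
vertex 2.948 4.156 -2.85
endloop
endfacet
facet normal 0.598 0.696 0.397
outer loop
vertex 2.948 4.156 -2.85
vertex 3.401 3.174 -1.812
vertex 3.739 3.426 -2.763
endloop
endfacet
facet normal 0.732 -0.677 0.081
outer loop
vertex 3.739 3.426 -2.763
vertex 2.772 2.444 -2.23
vertex 3.11 2.696 -3.18
endloop
endfacet
facet normal 0.732 -0.677 0.081
outer loop
vertex 3.401 3.174 -1.812
vertex 2.772 2.444 -2.23
vertex 3.739 3.426 -2.763
endloop
endfacet

endsolid


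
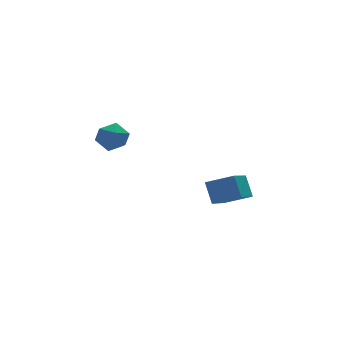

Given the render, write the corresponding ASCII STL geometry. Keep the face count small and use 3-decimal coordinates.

solid 
facet normal -0.760 0.523 -0.386
outer loop
vertex 1.519 -2.381 0.971
vertex 1.562 -1.713 1.793
vertex 2.551 -1.469 0.176
endloop
endfacet
facet normal -0.040 -0.630 -0.775
outer loop
vertex 3.478 -2.107 0.647
vertex 1.519 -2.381 0.971
vertex 2.551 -1.469 0.176
endloop
endfacet
facet normal -0.760 0.523 -0.386
outer loop
vertex 2.551 -1.469 0.176
vertex 1.562 -1.713 1.793
vertex 2.594 -0.801 0.998
endloop
endfacet
facet normal 0.649 0.574 -0.500
outer loop
vertex 2.594 -0.801 0.998
vertex 3.478 -2.107 0.647
vertex 2.551 -1.469 0.176
endloop
endfacet
facet normal -0.649 -0.574 0.500
outer loop
vertex 1.519 -2.381 0.971
vertex 2.489 -2.351 2.264
vertex 1.562 -1.713 1.793
endloop
endfacet
facet normal -0.040 -0.630 -0.775
outer loop
vertex 2.446 -3.019 1.442
vertex 1.519 -2.381 0.971
vertex 3.478 -2.107 0.647
endloop
endfacet
facet normal -0.649 -0.574 0.500
outer loop
vertex 2.446 -3.019 1.442
vertex 2.489 -2.351 2.264
vertex 1.519 -2.381 0.971
endloop
endfacet
facet normal 0.040 0.630 0.775
outer loop
vertex 1.562 -1.713 1.793
vertex 2.489 -2.351 2.264
vertex 2.594 -0.801 0.998
endloop
endfacet
facet normal 0.649 0.574 -0.500
outer loop
vertex 3.521 -1.439 1.469
vertex 3.478 -2.107 0.647
vertex 2.594 -0.801 0.998
endloop
endfacet
facet normal 0.040 0.630 0.775
outer loop
vertex 2.594 -0.801 0.998
vertex 2.489 -2.351 2.264
vertex 3.521 -1.439 1.469
endloop
endfacet
facet normal 0.760 -0.523 0.386
outer loop
vertex 3.521 -1.439 1.469
vertex 2.446 -3.019 1.442
vertex 3.478 -2.107 0.647
endloop
endfacet
facet normal 0.760 -0.523 0.386
outer loop
vertex 2.489 -2.351 2.264
vertex 2.446 -3.019 1.442
vertex 3.521 -1.439 1.469
endloop
endfacet
facet normal -0.161 0.585 0.795
outer loop
vertex -0.27 3.639 2.598
vertex -0.719 3.087 2.913
vertex 0.045 3.098 3.06
endloop
endfacet
facet normal 0.481 0.714 0.509
outer loop
vertex -0.27 3.639 2.598
vertex 0.045 3.098 3.06
vertex 0.412 3.314 2.41
endloop
endfacet
facet normal 0.385 0.907 -0.171
outer loop
vertex -0.27 3.639 2.598
vertex 0.412 3.314 2.41
vertex -0.125 3.438 1.86
endloop
endfacet
facet normal -0.317 0.897 -0.307
outer loop
vertex -0.27 3.639 2.598
vertex -0.125 3.438 1.86
vertex -0.824 3.297 2.171
endloop
endfacet
facet normal -0.655 0.698 0.290
outer loop
vertex -0.27 3.639 2.598
vertex -0.824 3.297 2.171
vertex -0.719 3.087 2.913
endloop
endfacet
facet normal 0.851 0.105 0.515
outer loop
vertex 0.412 3.314 2.41
vertex 0.045 3.098 3.06
vertex 0.384 2.563 2.609
endloop
endfacet
facet normal -0.187 -0.103 0.977
outer loop
vertex 0.045 3.098 3.06
vertex -0.719 3.087 2.913
vertex -0.315 2.422 2.92
endloop
endfacet
facet normal -0.984 0.080 0.162
outer loop
vertex -0.719 3.087 2.913
vertex -0.824 3.297 2.171
vertex -0.852 2.546 2.37
endloop
endfacet
facet normal -0.439 0.400 -0.805
outer loop
vertex -0.824 3.297 2.171
vertex -0.125 3.438 1.86
vertex -0.485 2.762 1.72
endloop
endfacet
facet normal 0.696 0.416 -0.585
outer loop
vertex -0.125 3.438 1.86
vertex 0.412 3.314 2.41
vertex 0.279 2.773 1.867
endloop
endfacet
facet normal 0.317 -0.897 0.307
outer loop
vertex -0.17 2.221 2.182
vertex 0.384 2.563 2.609
vertex -0.315 2.422 2.92
endloop
endfacet
facet normal -0.385 -0.907 0.171
outer loop
vertex -0.17 2.221 2.182
vertex -0.315 2.422 2.92
vertex -0.852 2.546 2.37
endloop
endfacet
facet normal -0.481 -0.714 -0.509
outer loop
vertex -0.17 2.221 2.182
vertex -0.852 2.546 2.37
vertex -0.485 2.762 1.72
endloop
endfacet
facet normal 0.161 -0.585 -0.795
outer loop
vertex -0.17 2.221 2.182
vertex -0.485 2.762 1.72
vertex 0.279 2.773 1.867
endloop
endfacet
facet normal 0.655 -0.698 -0.290
outer loop
vertex -0.17 2.221 2.182
vertex 0.279 2.773 1.867
vertex 0.384 2.563 2.609
endloop
endfacet
facet normal 0.439 -0.400 0.805
outer loop
vertex -0.315 2.422 2.92
vertex 0.384 2.563 2.609
vertex 0.045 3.098 3.06
endloop
endfacet
facet normal -0.696 -0.416 0.585
outer loop
vertex -0.852 2.546 2.37
vertex -0.315 2.422 2.92
vertex -0.719 3.087 2.913
endloop
endfacet
facet normal -0.851 -0.105 -0.515
outer loop
vertex -0.485 2.762 1.72
vertex -0.852 2.546 2.37
vertex -0.824 3.297 2.171
endloop
endfacet
facet normal 0.187 0.103 -0.977
outer loop
vertex 0.279 2.773 1.867
vertex -0.485 2.762 1.72
vertex -0.125 3.438 1.86
endloop
endfacet
facet normal 0.984 -0.080 -0.162
outer loop
vertex 0.384 2.563 2.609
vertex 0.279 2.773 1.867
vertex 0.412 3.314 2.41
endloop
endfacet

endsolid


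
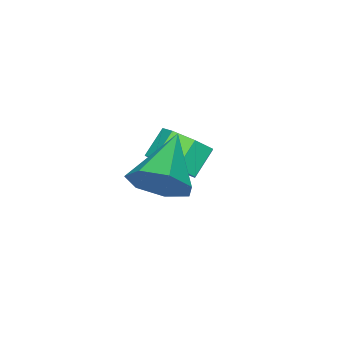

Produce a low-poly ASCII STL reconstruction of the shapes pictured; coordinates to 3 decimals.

solid 
facet normal 0.741 0.026 -0.671
outer loop
vertex -1.914 -3.471 -3.669
vertex -2.561 -3.324 -4.377
vertex -2.095 -2.666 -3.838
endloop
endfacet
facet normal 0.637 0.293 0.713
outer loop
vertex -1.914 -3.471 -3.669
vertex -2.095 -2.666 -3.838
vertex -2.831 -3.503 -2.836
endloop
endfacet
facet normal 0.638 0.292 0.713
outer loop
vertex -2.831 -3.503 -2.836
vertex -2.095 -2.666 -3.838
vertex -3.012 -2.698 -3.004
endloop
endfacet
facet normal -0.740 -0.026 0.673
outer loop
vertex -2.831 -3.503 -2.836
vertex -3.012 -2.698 -3.004
vertex -3.479 -3.356 -3.543
endloop
endfacet
facet normal 0.740 0.026 -0.672
outer loop
vertex -2.095 -2.666 -3.838
vertex -2.561 -3.324 -4.377
vertex -2.627 -2.357 -4.412
endloop
endfacet
facet normal 0.229 0.930 0.288
outer loop
vertex -2.095 -2.666 -3.838
vertex -2.627 -2.357 -4.412
vertex -3.012 -2.698 -3.004
endloop
endfacet
facet normal 0.229 0.930 0.288
outer loop
vertex -3.012 -2.698 -3.004
vertex -2.627 -2.357 -4.412
vertex -3.544 -2.389 -3.578
endloop
endfacet
facet normal -0.740 -0.025 0.672
outer loop
vertex -3.012 -2.698 -3.004
vertex -3.544 -2.389 -3.578
vertex -3.479 -3.356 -3.543
endloop
endfacet
facet normal 0.739 0.026 -0.673
outer loop
vertex -2.627 -2.357 -4.412
vertex -2.561 -3.324 -4.377
vertex -3.11 -2.776 -4.959
endloop
endfacet
facet normal -0.352 0.867 -0.353
outer loop
vertex -2.627 -2.357 -4.412
vertex -3.11 -2.776 -4.959
vertex -3.544 -2.389 -3.578
endloop
endfacet
facet normal -0.351 0.867 -0.353
outer loop
vertex -3.544 -2.389 -3.578
vertex -3.11 -2.776 -4.959
vertex -4.027 -2.808 -4.126
endloop
endfacet
facet normal -0.740 -0.025 0.672
outer loop
vertex -3.544 -2.389 -3.578
vertex -4.027 -2.808 -4.126
vertex -3.479 -3.356 -3.543
endloop
endfacet
facet normal 0.740 0.027 -0.672
outer loop
vertex -3.11 -2.776 -4.959
vertex -2.561 -3.324 -4.377
vertex -3.179 -3.608 -5.068
endloop
endfacet
facet normal -0.668 0.151 -0.729
outer loop
vertex -3.11 -2.776 -4.959
vertex -3.179 -3.608 -5.068
vertex -4.027 -2.808 -4.126
endloop
endfacet
facet normal -0.667 0.152 -0.729
outer loop
vertex -4.027 -2.808 -4.126
vertex -3.179 -3.608 -5.068
vertex -4.097 -3.64 -4.235
endloop
endfacet
facet normal -0.740 -0.026 0.672
outer loop
vertex -4.027 -2.808 -4.126
vertex -4.097 -3.64 -4.235
vertex -3.479 -3.356 -3.543
endloop
endfacet
facet normal 0.740 0.025 -0.672
outer loop
vertex -3.179 -3.608 -5.068
vertex -2.561 -3.324 -4.377
vertex -2.784 -4.226 -4.656
endloop
endfacet
facet normal -0.481 -0.678 -0.556
outer loop
vertex -3.179 -3.608 -5.068
vertex -2.784 -4.226 -4.656
vertex -4.097 -3.64 -4.235
endloop
endfacet
facet normal -0.481 -0.678 -0.555
outer loop
vertex -4.097 -3.64 -4.235
vertex -2.784 -4.226 -4.656
vertex -3.701 -4.258 -3.823
endloop
endfacet
facet normal -0.740 -0.026 0.672
outer loop
vertex -4.097 -3.64 -4.235
vertex -3.701 -4.258 -3.823
vertex -3.479 -3.356 -3.543
endloop
endfacet
facet normal 0.739 0.025 -0.673
outer loop
vertex -2.784 -4.226 -4.656
vertex -2.561 -3.324 -4.377
vertex -2.22 -4.165 -4.034
endloop
endfacet
facet normal 0.068 -0.997 0.036
outer loop
vertex -2.784 -4.226 -4.656
vertex -2.22 -4.165 -4.034
vertex -3.701 -4.258 -3.823
endloop
endfacet
facet normal 0.068 -0.997 0.036
outer loop
vertex -3.701 -4.258 -3.823
vertex -2.22 -4.165 -4.034
vertex -3.138 -4.197 -3.2
endloop
endfacet
facet normal -0.740 -0.026 0.672
outer loop
vertex -3.701 -4.258 -3.823
vertex -3.138 -4.197 -3.2
vertex -3.479 -3.356 -3.543
endloop
endfacet
facet normal 0.741 0.027 -0.671
outer loop
vertex -2.22 -4.165 -4.034
vertex -2.561 -3.324 -4.377
vertex -1.914 -3.471 -3.669
endloop
endfacet
facet normal 0.565 -0.565 0.601
outer loop
vertex -2.22 -4.165 -4.034
vertex -1.914 -3.471 -3.669
vertex -3.138 -4.197 -3.2
endloop
endfacet
facet normal 0.565 -0.565 0.601
outer loop
vertex -3.138 -4.197 -3.2
vertex -1.914 -3.471 -3.669
vertex -2.831 -3.503 -2.836
endloop
endfacet
facet normal -0.740 -0.026 0.673
outer loop
vertex -3.138 -4.197 -3.2
vertex -2.831 -3.503 -2.836
vertex -3.479 -3.356 -3.543
endloop
endfacet
facet normal 0.807 0.351 -0.475
outer loop
vertex 1.165 -1.333 -1.381
vertex 0.549 -1.085 -2.245
vertex 0.788 -0.466 -1.381
endloop
endfacet
facet normal 0.057 0.025 0.998
outer loop
vertex 1.165 -1.333 -1.381
vertex 0.788 -0.466 -1.381
vertex -1.169 -1.835 -1.235
endloop
endfacet
facet normal 0.807 0.351 -0.475
outer loop
vertex 0.788 -0.466 -1.381
vertex 0.549 -1.085 -2.245
vertex 0.23 -0.065 -2.032
endloop
endfacet
facet normal -0.375 0.611 0.698
outer loop
vertex 0.788 -0.466 -1.381
vertex 0.23 -0.065 -2.032
vertex -1.169 -1.835 -1.235
endloop
endfacet
facet normal 0.807 0.351 -0.474
outer loop
vertex 0.23 -0.065 -2.032
vertex 0.549 -1.085 -2.245
vertex -0.086 -0.433 -2.843
endloop
endfacet
facet normal -0.780 0.626 0.020
outer loop
vertex 0.23 -0.065 -2.032
vertex -0.086 -0.433 -2.843
vertex -1.169 -1.835 -1.235
endloop
endfacet
facet normal 0.807 0.352 -0.474
outer loop
vertex -0.086 -0.433 -2.843
vertex 0.549 -1.085 -2.245
vertex 0.076 -1.292 -3.205
endloop
endfacet
facet normal -0.851 0.059 -0.522
outer loop
vertex -0.086 -0.433 -2.843
vertex 0.076 -1.292 -3.205
vertex -1.169 -1.835 -1.235
endloop
endfacet
facet normal 0.808 0.351 -0.474
outer loop
vertex 0.076 -1.292 -3.205
vertex 0.549 -1.085 -2.245
vertex 0.594 -1.995 -2.843
endloop
endfacet
facet normal -0.536 -0.664 -0.522
outer loop
vertex 0.076 -1.292 -3.205
vertex 0.594 -1.995 -2.843
vertex -1.169 -1.835 -1.235
endloop
endfacet
facet normal 0.806 0.352 -0.475
outer loop
vertex 0.594 -1.995 -2.843
vertex 0.549 -1.085 -2.245
vertex 1.08 -2.014 -2.032
endloop
endfacet
facet normal -0.072 -0.997 0.020
outer loop
vertex 0.594 -1.995 -2.843
vertex 1.08 -2.014 -2.032
vertex -1.169 -1.835 -1.235
endloop
endfacet
facet normal 0.807 0.352 -0.474
outer loop
vertex 1.08 -2.014 -2.032
vertex 0.549 -1.085 -2.245
vertex 1.165 -1.333 -1.381
endloop
endfacet
facet normal 0.192 -0.691 0.697
outer loop
vertex 1.08 -2.014 -2.032
vertex 1.165 -1.333 -1.381
vertex -1.169 -1.835 -1.235
endloop
endfacet

endsolid
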